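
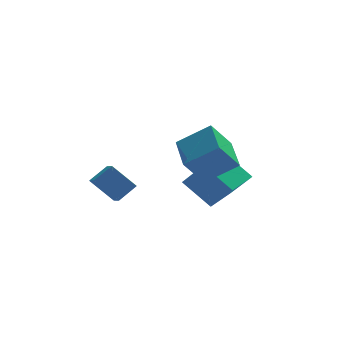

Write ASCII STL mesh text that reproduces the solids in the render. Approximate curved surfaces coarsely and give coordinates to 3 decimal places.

solid 
facet normal -0.661 0.192 0.726
outer loop
vertex -3.694 2.73 -0.136
vertex -3.868 3.531 -0.506
vertex -4.615 2.206 -0.836
endloop
endfacet
facet normal 0.194 -0.891 0.411
outer loop
vertex -3.452 1.869 -2.114
vertex -3.694 2.73 -0.136
vertex -4.615 2.206 -0.836
endloop
endfacet
facet normal -0.661 0.192 0.725
outer loop
vertex -4.615 2.206 -0.836
vertex -3.868 3.531 -0.506
vertex -4.789 3.007 -1.207
endloop
endfacet
facet normal -0.725 -0.413 -0.551
outer loop
vertex -4.789 3.007 -1.207
vertex -3.452 1.869 -2.114
vertex -4.615 2.206 -0.836
endloop
endfacet
facet normal 0.725 0.412 0.551
outer loop
vertex -3.694 2.73 -0.136
vertex -2.705 3.194 -1.784
vertex -3.868 3.531 -0.506
endloop
endfacet
facet normal 0.194 -0.891 0.411
outer loop
vertex -2.531 2.393 -1.413
vertex -3.694 2.73 -0.136
vertex -3.452 1.869 -2.114
endloop
endfacet
facet normal 0.725 0.413 0.551
outer loop
vertex -2.531 2.393 -1.413
vertex -2.705 3.194 -1.784
vertex -3.694 2.73 -0.136
endloop
endfacet
facet normal -0.194 0.891 -0.411
outer loop
vertex -3.868 3.531 -0.506
vertex -2.705 3.194 -1.784
vertex -4.789 3.007 -1.207
endloop
endfacet
facet normal -0.725 -0.412 -0.552
outer loop
vertex -3.626 2.67 -2.484
vertex -3.452 1.869 -2.114
vertex -4.789 3.007 -1.207
endloop
endfacet
facet normal -0.194 0.891 -0.412
outer loop
vertex -4.789 3.007 -1.207
vertex -2.705 3.194 -1.784
vertex -3.626 2.67 -2.484
endloop
endfacet
facet normal 0.661 -0.191 -0.725
outer loop
vertex -3.626 2.67 -2.484
vertex -2.531 2.393 -1.413
vertex -3.452 1.869 -2.114
endloop
endfacet
facet normal 0.661 -0.192 -0.725
outer loop
vertex -2.705 3.194 -1.784
vertex -2.531 2.393 -1.413
vertex -3.626 2.67 -2.484
endloop
endfacet
facet normal -0.626 0.438 0.645
outer loop
vertex 0.685 1.998 -0.017
vertex 1.907 3.55 0.116
vertex -0.244 2.856 -1.501
endloop
endfacet
facet normal -0.617 -0.784 -0.067
outer loop
vertex 1.053 1.95 -2.836
vertex 0.685 1.998 -0.017
vertex -0.244 2.856 -1.501
endloop
endfacet
facet normal -0.626 0.438 0.645
outer loop
vertex -0.244 2.856 -1.501
vertex 1.907 3.55 0.116
vertex 0.978 4.408 -1.368
endloop
endfacet
facet normal -0.476 0.440 -0.761
outer loop
vertex 0.978 4.408 -1.368
vertex 1.053 1.95 -2.836
vertex -0.244 2.856 -1.501
endloop
endfacet
facet normal 0.476 -0.440 0.761
outer loop
vertex 0.685 1.998 -0.017
vertex 3.204 2.644 -1.219
vertex 1.907 3.55 0.116
endloop
endfacet
facet normal -0.617 -0.784 -0.067
outer loop
vertex 1.982 1.092 -1.352
vertex 0.685 1.998 -0.017
vertex 1.053 1.95 -2.836
endloop
endfacet
facet normal 0.476 -0.440 0.761
outer loop
vertex 1.982 1.092 -1.352
vertex 3.204 2.644 -1.219
vertex 0.685 1.998 -0.017
endloop
endfacet
facet normal 0.617 0.784 0.067
outer loop
vertex 1.907 3.55 0.116
vertex 3.204 2.644 -1.219
vertex 0.978 4.408 -1.368
endloop
endfacet
facet normal -0.476 0.440 -0.761
outer loop
vertex 2.275 3.502 -2.703
vertex 1.053 1.95 -2.836
vertex 0.978 4.408 -1.368
endloop
endfacet
facet normal 0.617 0.784 0.067
outer loop
vertex 0.978 4.408 -1.368
vertex 3.204 2.644 -1.219
vertex 2.275 3.502 -2.703
endloop
endfacet
facet normal 0.626 -0.438 -0.645
outer loop
vertex 2.275 3.502 -2.703
vertex 1.982 1.092 -1.352
vertex 1.053 1.95 -2.836
endloop
endfacet
facet normal 0.626 -0.438 -0.645
outer loop
vertex 3.204 2.644 -1.219
vertex 1.982 1.092 -1.352
vertex 2.275 3.502 -2.703
endloop
endfacet
facet normal -0.575 -0.241 0.782
outer loop
vertex 0.733 -2.779 3.314
vertex 0.641 -0.765 3.866
vertex -0.876 -2.548 2.202
endloop
endfacet
facet normal 0.044 -0.964 -0.264
outer loop
vertex 0.159 -2.115 0.794
vertex 0.733 -2.779 3.314
vertex -0.876 -2.548 2.202
endloop
endfacet
facet normal -0.575 -0.240 0.782
outer loop
vertex -0.876 -2.548 2.202
vertex 0.641 -0.765 3.866
vertex -0.968 -0.534 2.753
endloop
endfacet
facet normal -0.817 0.117 -0.565
outer loop
vertex -0.968 -0.534 2.753
vertex 0.159 -2.115 0.794
vertex -0.876 -2.548 2.202
endloop
endfacet
facet normal 0.817 -0.117 0.564
outer loop
vertex 0.733 -2.779 3.314
vertex 1.676 -0.332 2.458
vertex 0.641 -0.765 3.866
endloop
endfacet
facet normal 0.044 -0.964 -0.264
outer loop
vertex 1.768 -2.346 1.907
vertex 0.733 -2.779 3.314
vertex 0.159 -2.115 0.794
endloop
endfacet
facet normal 0.817 -0.117 0.565
outer loop
vertex 1.768 -2.346 1.907
vertex 1.676 -0.332 2.458
vertex 0.733 -2.779 3.314
endloop
endfacet
facet normal -0.044 0.964 0.264
outer loop
vertex 0.641 -0.765 3.866
vertex 1.676 -0.332 2.458
vertex -0.968 -0.534 2.753
endloop
endfacet
facet normal -0.817 0.117 -0.565
outer loop
vertex 0.067 -0.101 1.346
vertex 0.159 -2.115 0.794
vertex -0.968 -0.534 2.753
endloop
endfacet
facet normal -0.044 0.964 0.264
outer loop
vertex -0.968 -0.534 2.753
vertex 1.676 -0.332 2.458
vertex 0.067 -0.101 1.346
endloop
endfacet
facet normal 0.575 0.241 -0.782
outer loop
vertex 0.067 -0.101 1.346
vertex 1.768 -2.346 1.907
vertex 0.159 -2.115 0.794
endloop
endfacet
facet normal 0.575 0.240 -0.782
outer loop
vertex 1.676 -0.332 2.458
vertex 1.768 -2.346 1.907
vertex 0.067 -0.101 1.346
endloop
endfacet

endsolid


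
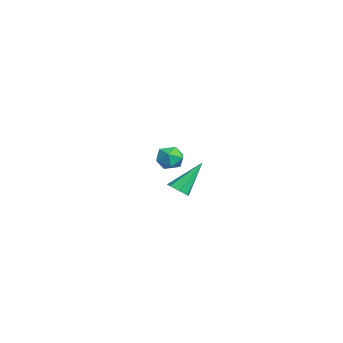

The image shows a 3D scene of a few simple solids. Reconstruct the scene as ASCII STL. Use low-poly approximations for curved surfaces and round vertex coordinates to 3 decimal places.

solid 
facet normal 0.231 -0.602 -0.765
outer loop
vertex 4.255 -4.5 0.145
vertex 3.734 -4.476 -0.031
vertex 4.156 -4.148 -0.162
endloop
endfacet
facet normal 0.855 0.456 0.248
outer loop
vertex 4.255 -4.5 0.145
vertex 4.156 -4.148 -0.162
vertex 3.326 -3.404 1.331
endloop
endfacet
facet normal 0.230 -0.602 -0.765
outer loop
vertex 4.156 -4.148 -0.162
vertex 3.734 -4.476 -0.031
vertex 3.74 -4.043 -0.37
endloop
endfacet
facet normal 0.354 0.901 -0.252
outer loop
vertex 4.156 -4.148 -0.162
vertex 3.74 -4.043 -0.37
vertex 3.326 -3.404 1.331
endloop
endfacet
facet normal 0.229 -0.602 -0.765
outer loop
vertex 3.74 -4.043 -0.37
vertex 3.734 -4.476 -0.031
vertex 3.319 -4.264 -0.322
endloop
endfacet
facet normal -0.460 0.788 -0.408
outer loop
vertex 3.74 -4.043 -0.37
vertex 3.319 -4.264 -0.322
vertex 3.326 -3.404 1.331
endloop
endfacet
facet normal 0.229 -0.602 -0.765
outer loop
vertex 3.319 -4.264 -0.322
vertex 3.734 -4.476 -0.031
vertex 3.211 -4.644 -0.055
endloop
endfacet
facet normal -0.973 0.205 -0.102
outer loop
vertex 3.319 -4.264 -0.322
vertex 3.211 -4.644 -0.055
vertex 3.326 -3.404 1.331
endloop
endfacet
facet normal 0.229 -0.603 -0.764
outer loop
vertex 3.211 -4.644 -0.055
vertex 3.734 -4.476 -0.031
vertex 3.497 -4.898 0.231
endloop
endfacet
facet normal -0.801 -0.412 0.435
outer loop
vertex 3.211 -4.644 -0.055
vertex 3.497 -4.898 0.231
vertex 3.326 -3.404 1.331
endloop
endfacet
facet normal 0.229 -0.603 -0.764
outer loop
vertex 3.497 -4.898 0.231
vertex 3.734 -4.476 -0.031
vertex 3.962 -4.834 0.32
endloop
endfacet
facet normal -0.071 -0.597 0.799
outer loop
vertex 3.497 -4.898 0.231
vertex 3.962 -4.834 0.32
vertex 3.326 -3.404 1.331
endloop
endfacet
facet normal 0.230 -0.602 -0.764
outer loop
vertex 3.962 -4.834 0.32
vertex 3.734 -4.476 -0.031
vertex 4.255 -4.5 0.145
endloop
endfacet
facet normal 0.666 -0.210 0.716
outer loop
vertex 3.962 -4.834 0.32
vertex 4.255 -4.5 0.145
vertex 3.326 -3.404 1.331
endloop
endfacet
facet normal -0.876 0.481 -0.046
outer loop
vertex -2.817 -3.852 -0.877
vertex -2.915 -3.962 -0.156
vertex -2.57 -3.356 -0.392
endloop
endfacet
facet normal -0.422 0.732 -0.534
outer loop
vertex -2.817 -3.852 -0.877
vertex -2.57 -3.356 -0.392
vertex -2.157 -3.541 -0.972
endloop
endfacet
facet normal -0.227 0.190 -0.955
outer loop
vertex -2.817 -3.852 -0.877
vertex -2.157 -3.541 -0.972
vertex -2.246 -4.261 -1.094
endloop
endfacet
facet normal -0.561 -0.398 -0.726
outer loop
vertex -2.817 -3.852 -0.877
vertex -2.246 -4.261 -1.094
vertex -2.714 -4.521 -0.59
endloop
endfacet
facet normal -0.962 -0.218 -0.164
outer loop
vertex -2.817 -3.852 -0.877
vertex -2.714 -4.521 -0.59
vertex -2.915 -3.962 -0.156
endloop
endfacet
facet normal 0.160 0.968 -0.195
outer loop
vertex -2.157 -3.541 -0.972
vertex -2.57 -3.356 -0.392
vertex -1.846 -3.459 -0.31
endloop
endfacet
facet normal -0.574 0.560 0.598
outer loop
vertex -2.57 -3.356 -0.392
vertex -2.915 -3.962 -0.156
vertex -2.314 -3.719 0.194
endloop
endfacet
facet normal -0.713 -0.572 0.406
outer loop
vertex -2.915 -3.962 -0.156
vertex -2.714 -4.521 -0.59
vertex -2.403 -4.439 0.072
endloop
endfacet
facet normal -0.065 -0.861 -0.505
outer loop
vertex -2.714 -4.521 -0.59
vertex -2.246 -4.261 -1.094
vertex -1.99 -4.624 -0.508
endloop
endfacet
facet normal 0.474 0.090 -0.876
outer loop
vertex -2.246 -4.261 -1.094
vertex -2.157 -3.541 -0.972
vertex -1.645 -4.018 -0.744
endloop
endfacet
facet normal 0.561 0.398 0.726
outer loop
vertex -1.743 -4.128 -0.023
vertex -1.846 -3.459 -0.31
vertex -2.314 -3.719 0.194
endloop
endfacet
facet normal 0.227 -0.190 0.955
outer loop
vertex -1.743 -4.128 -0.023
vertex -2.314 -3.719 0.194
vertex -2.403 -4.439 0.072
endloop
endfacet
facet normal 0.422 -0.732 0.534
outer loop
vertex -1.743 -4.128 -0.023
vertex -2.403 -4.439 0.072
vertex -1.99 -4.624 -0.508
endloop
endfacet
facet normal 0.876 -0.481 0.046
outer loop
vertex -1.743 -4.128 -0.023
vertex -1.99 -4.624 -0.508
vertex -1.645 -4.018 -0.744
endloop
endfacet
facet normal 0.962 0.218 0.164
outer loop
vertex -1.743 -4.128 -0.023
vertex -1.645 -4.018 -0.744
vertex -1.846 -3.459 -0.31
endloop
endfacet
facet normal 0.065 0.861 0.505
outer loop
vertex -2.314 -3.719 0.194
vertex -1.846 -3.459 -0.31
vertex -2.57 -3.356 -0.392
endloop
endfacet
facet normal -0.474 -0.090 0.876
outer loop
vertex -2.403 -4.439 0.072
vertex -2.314 -3.719 0.194
vertex -2.915 -3.962 -0.156
endloop
endfacet
facet normal -0.160 -0.968 0.195
outer loop
vertex -1.99 -4.624 -0.508
vertex -2.403 -4.439 0.072
vertex -2.714 -4.521 -0.59
endloop
endfacet
facet normal 0.574 -0.560 -0.598
outer loop
vertex -1.645 -4.018 -0.744
vertex -1.99 -4.624 -0.508
vertex -2.246 -4.261 -1.094
endloop
endfacet
facet normal 0.713 0.572 -0.406
outer loop
vertex -1.846 -3.459 -0.31
vertex -1.645 -4.018 -0.744
vertex -2.157 -3.541 -0.972
endloop
endfacet

endsolid


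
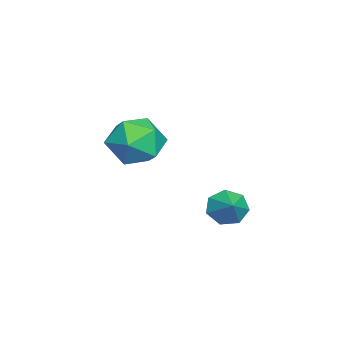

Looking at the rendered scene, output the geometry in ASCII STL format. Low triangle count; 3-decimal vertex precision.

solid 
facet normal -0.801 -0.304 -0.516
outer loop
vertex 0.928 0.317 0.658
vertex 0.488 0.486 1.241
vertex 0.692 0.923 0.667
endloop
endfacet
facet normal 0.829 0.330 -0.452
outer loop
vertex 0.928 0.317 0.658
vertex 0.692 0.923 0.667
vertex 1.352 0.814 1.799
endloop
endfacet
facet normal -0.801 -0.304 -0.516
outer loop
vertex 0.692 0.923 0.667
vertex 0.488 0.486 1.241
vertex 0.302 1.2 1.109
endloop
endfacet
facet normal 0.436 0.884 -0.169
outer loop
vertex 0.692 0.923 0.667
vertex 0.302 1.2 1.109
vertex 1.352 0.814 1.799
endloop
endfacet
facet normal -0.800 -0.304 -0.517
outer loop
vertex 0.302 1.2 1.109
vertex 0.488 0.486 1.241
vertex 0.052 0.939 1.65
endloop
endfacet
facet normal 0.035 0.894 0.447
outer loop
vertex 0.302 1.2 1.109
vertex 0.052 0.939 1.65
vertex 1.352 0.814 1.799
endloop
endfacet
facet normal -0.801 -0.304 -0.516
outer loop
vertex 0.052 0.939 1.65
vertex 0.488 0.486 1.241
vertex 0.13 0.337 1.884
endloop
endfacet
facet normal -0.073 0.353 0.933
outer loop
vertex 0.052 0.939 1.65
vertex 0.13 0.337 1.884
vertex 1.352 0.814 1.799
endloop
endfacet
facet normal -0.801 -0.304 -0.516
outer loop
vertex 0.13 0.337 1.884
vertex 0.488 0.486 1.241
vertex 0.477 -0.153 1.634
endloop
endfacet
facet normal 0.194 -0.333 0.923
outer loop
vertex 0.13 0.337 1.884
vertex 0.477 -0.153 1.634
vertex 1.352 0.814 1.799
endloop
endfacet
facet normal -0.801 -0.303 -0.516
outer loop
vertex 0.477 -0.153 1.634
vertex 0.488 0.486 1.241
vertex 0.832 -0.162 1.088
endloop
endfacet
facet normal 0.635 -0.647 0.423
outer loop
vertex 0.477 -0.153 1.634
vertex 0.832 -0.162 1.088
vertex 1.352 0.814 1.799
endloop
endfacet
facet normal -0.801 -0.303 -0.517
outer loop
vertex 0.832 -0.162 1.088
vertex 0.488 0.486 1.241
vertex 0.928 0.317 0.658
endloop
endfacet
facet normal 0.917 -0.352 -0.187
outer loop
vertex 0.832 -0.162 1.088
vertex 0.928 0.317 0.658
vertex 1.352 0.814 1.799
endloop
endfacet
facet normal -0.856 0.488 0.172
outer loop
vertex -3.756 -2.369 2.223
vertex -4.379 -3.376 1.978
vertex -4.021 -3.147 3.11
endloop
endfacet
facet normal -0.326 0.757 0.567
outer loop
vertex -3.756 -2.369 2.223
vertex -4.021 -3.147 3.11
vertex -2.925 -2.638 3.06
endloop
endfacet
facet normal 0.191 0.974 0.123
outer loop
vertex -3.756 -2.369 2.223
vertex -2.925 -2.638 3.06
vertex -2.606 -2.553 1.896
endloop
endfacet
facet normal -0.021 0.838 -0.545
outer loop
vertex -3.756 -2.369 2.223
vertex -2.606 -2.553 1.896
vertex -3.505 -3.009 1.228
endloop
endfacet
facet normal -0.668 0.538 -0.515
outer loop
vertex -3.756 -2.369 2.223
vertex -3.505 -3.009 1.228
vertex -4.379 -3.376 1.978
endloop
endfacet
facet normal -0.063 0.231 0.971
outer loop
vertex -2.925 -2.638 3.06
vertex -4.021 -3.147 3.11
vertex -3.035 -3.811 3.332
endloop
endfacet
facet normal -0.921 -0.204 0.332
outer loop
vertex -4.021 -3.147 3.11
vertex -4.379 -3.376 1.978
vertex -3.934 -4.267 2.664
endloop
endfacet
facet normal -0.616 -0.123 -0.778
outer loop
vertex -4.379 -3.376 1.978
vertex -3.505 -3.009 1.228
vertex -3.615 -4.182 1.5
endloop
endfacet
facet normal 0.430 0.363 -0.827
outer loop
vertex -3.505 -3.009 1.228
vertex -2.606 -2.553 1.896
vertex -2.519 -3.673 1.45
endloop
endfacet
facet normal 0.773 0.582 0.254
outer loop
vertex -2.606 -2.553 1.896
vertex -2.925 -2.638 3.06
vertex -2.161 -3.444 2.582
endloop
endfacet
facet normal 0.021 -0.838 0.545
outer loop
vertex -2.784 -4.451 2.337
vertex -3.035 -3.811 3.332
vertex -3.934 -4.267 2.664
endloop
endfacet
facet normal -0.191 -0.974 -0.123
outer loop
vertex -2.784 -4.451 2.337
vertex -3.934 -4.267 2.664
vertex -3.615 -4.182 1.5
endloop
endfacet
facet normal 0.326 -0.757 -0.567
outer loop
vertex -2.784 -4.451 2.337
vertex -3.615 -4.182 1.5
vertex -2.519 -3.673 1.45
endloop
endfacet
facet normal 0.856 -0.488 -0.172
outer loop
vertex -2.784 -4.451 2.337
vertex -2.519 -3.673 1.45
vertex -2.161 -3.444 2.582
endloop
endfacet
facet normal 0.668 -0.538 0.515
outer loop
vertex -2.784 -4.451 2.337
vertex -2.161 -3.444 2.582
vertex -3.035 -3.811 3.332
endloop
endfacet
facet normal -0.430 -0.363 0.827
outer loop
vertex -3.934 -4.267 2.664
vertex -3.035 -3.811 3.332
vertex -4.021 -3.147 3.11
endloop
endfacet
facet normal -0.773 -0.582 -0.254
outer loop
vertex -3.615 -4.182 1.5
vertex -3.934 -4.267 2.664
vertex -4.379 -3.376 1.978
endloop
endfacet
facet normal 0.063 -0.231 -0.971
outer loop
vertex -2.519 -3.673 1.45
vertex -3.615 -4.182 1.5
vertex -3.505 -3.009 1.228
endloop
endfacet
facet normal 0.921 0.204 -0.332
outer loop
vertex -2.161 -3.444 2.582
vertex -2.519 -3.673 1.45
vertex -2.606 -2.553 1.896
endloop
endfacet
facet normal 0.616 0.123 0.778
outer loop
vertex -3.035 -3.811 3.332
vertex -2.161 -3.444 2.582
vertex -2.925 -2.638 3.06
endloop
endfacet

endsolid


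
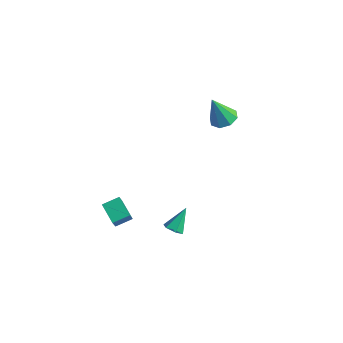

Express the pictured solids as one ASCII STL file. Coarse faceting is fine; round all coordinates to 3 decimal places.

solid 
facet normal -0.837 0.300 0.457
outer loop
vertex -2.765 -4.357 -3.169
vertex -2.253 -3.444 -2.831
vertex -3.202 -3.642 -4.438
endloop
endfacet
facet normal -0.465 -0.830 -0.307
outer loop
vertex -2.047 -4.056 -5.069
vertex -2.765 -4.357 -3.169
vertex -3.202 -3.642 -4.438
endloop
endfacet
facet normal -0.837 0.300 0.457
outer loop
vertex -3.202 -3.642 -4.438
vertex -2.253 -3.444 -2.831
vertex -2.69 -2.729 -4.1
endloop
endfacet
facet normal -0.287 0.470 -0.835
outer loop
vertex -2.69 -2.729 -4.1
vertex -2.047 -4.056 -5.069
vertex -3.202 -3.642 -4.438
endloop
endfacet
facet normal 0.287 -0.470 0.835
outer loop
vertex -2.765 -4.357 -3.169
vertex -1.098 -3.858 -3.462
vertex -2.253 -3.444 -2.831
endloop
endfacet
facet normal -0.465 -0.830 -0.307
outer loop
vertex -1.61 -4.771 -3.8
vertex -2.765 -4.357 -3.169
vertex -2.047 -4.056 -5.069
endloop
endfacet
facet normal 0.287 -0.470 0.835
outer loop
vertex -1.61 -4.771 -3.8
vertex -1.098 -3.858 -3.462
vertex -2.765 -4.357 -3.169
endloop
endfacet
facet normal 0.465 0.830 0.307
outer loop
vertex -2.253 -3.444 -2.831
vertex -1.098 -3.858 -3.462
vertex -2.69 -2.729 -4.1
endloop
endfacet
facet normal -0.287 0.470 -0.835
outer loop
vertex -1.535 -3.143 -4.731
vertex -2.047 -4.056 -5.069
vertex -2.69 -2.729 -4.1
endloop
endfacet
facet normal 0.465 0.830 0.307
outer loop
vertex -2.69 -2.729 -4.1
vertex -1.098 -3.858 -3.462
vertex -1.535 -3.143 -4.731
endloop
endfacet
facet normal 0.837 -0.300 -0.457
outer loop
vertex -1.535 -3.143 -4.731
vertex -1.61 -4.771 -3.8
vertex -2.047 -4.056 -5.069
endloop
endfacet
facet normal 0.837 -0.300 -0.457
outer loop
vertex -1.098 -3.858 -3.462
vertex -1.61 -4.771 -3.8
vertex -1.535 -3.143 -4.731
endloop
endfacet
facet normal -0.019 -0.685 -0.728
outer loop
vertex 3.008 -4.719 -1.451
vertex 2.565 -4.397 -1.742
vertex 3.162 -4.284 -1.864
endloop
endfacet
facet normal 0.922 0.038 0.384
outer loop
vertex 3.008 -4.719 -1.451
vertex 3.162 -4.284 -1.864
vertex 2.595 -3.323 -0.598
endloop
endfacet
facet normal -0.019 -0.685 -0.728
outer loop
vertex 3.162 -4.284 -1.864
vertex 2.565 -4.397 -1.742
vertex 2.72 -3.962 -2.155
endloop
endfacet
facet normal 0.669 0.705 -0.236
outer loop
vertex 3.162 -4.284 -1.864
vertex 2.72 -3.962 -2.155
vertex 2.595 -3.323 -0.598
endloop
endfacet
facet normal -0.019 -0.685 -0.728
outer loop
vertex 2.72 -3.962 -2.155
vertex 2.565 -4.397 -1.742
vertex 2.123 -4.075 -2.033
endloop
endfacet
facet normal -0.247 0.889 -0.385
outer loop
vertex 2.72 -3.962 -2.155
vertex 2.123 -4.075 -2.033
vertex 2.595 -3.323 -0.598
endloop
endfacet
facet normal -0.018 -0.684 -0.729
outer loop
vertex 2.123 -4.075 -2.033
vertex 2.565 -4.397 -1.742
vertex 1.968 -4.511 -1.62
endloop
endfacet
facet normal -0.910 0.406 0.087
outer loop
vertex 2.123 -4.075 -2.033
vertex 1.968 -4.511 -1.62
vertex 2.595 -3.323 -0.598
endloop
endfacet
facet normal -0.018 -0.684 -0.729
outer loop
vertex 1.968 -4.511 -1.62
vertex 2.565 -4.397 -1.742
vertex 2.411 -4.833 -1.329
endloop
endfacet
facet normal -0.656 -0.263 0.708
outer loop
vertex 1.968 -4.511 -1.62
vertex 2.411 -4.833 -1.329
vertex 2.595 -3.323 -0.598
endloop
endfacet
facet normal -0.018 -0.684 -0.729
outer loop
vertex 2.411 -4.833 -1.329
vertex 2.565 -4.397 -1.742
vertex 3.008 -4.719 -1.451
endloop
endfacet
facet normal 0.260 -0.446 0.856
outer loop
vertex 2.411 -4.833 -1.329
vertex 3.008 -4.719 -1.451
vertex 2.595 -3.323 -0.598
endloop
endfacet
facet normal 0.248 0.265 -0.932
outer loop
vertex 1.747 2.197 2.913
vertex 0.986 1.913 2.63
vertex 1.284 2.665 2.923
endloop
endfacet
facet normal 0.520 0.500 0.692
outer loop
vertex 1.747 2.197 2.913
vertex 1.284 2.665 2.923
vertex 0.514 1.407 4.41
endloop
endfacet
facet normal 0.247 0.265 -0.932
outer loop
vertex 1.284 2.665 2.923
vertex 0.986 1.913 2.63
vertex 0.647 2.693 2.762
endloop
endfacet
facet normal -0.118 0.787 0.605
outer loop
vertex 1.284 2.665 2.923
vertex 0.647 2.693 2.762
vertex 0.514 1.407 4.41
endloop
endfacet
facet normal 0.248 0.265 -0.932
outer loop
vertex 0.647 2.693 2.762
vertex 0.986 1.913 2.63
vertex 0.208 2.264 2.523
endloop
endfacet
facet normal -0.744 0.554 0.372
outer loop
vertex 0.647 2.693 2.762
vertex 0.208 2.264 2.523
vertex 0.514 1.407 4.41
endloop
endfacet
facet normal 0.248 0.265 -0.932
outer loop
vertex 0.208 2.264 2.523
vertex 0.986 1.913 2.63
vertex 0.225 1.63 2.347
endloop
endfacet
facet normal -0.989 -0.063 0.132
outer loop
vertex 0.208 2.264 2.523
vertex 0.225 1.63 2.347
vertex 0.514 1.407 4.41
endloop
endfacet
facet normal 0.248 0.265 -0.932
outer loop
vertex 0.225 1.63 2.347
vertex 0.986 1.913 2.63
vertex 0.688 1.162 2.337
endloop
endfacet
facet normal -0.710 -0.703 0.023
outer loop
vertex 0.225 1.63 2.347
vertex 0.688 1.162 2.337
vertex 0.514 1.407 4.41
endloop
endfacet
facet normal 0.247 0.266 -0.932
outer loop
vertex 0.688 1.162 2.337
vertex 0.986 1.913 2.63
vertex 1.326 1.134 2.498
endloop
endfacet
facet normal -0.072 -0.991 0.111
outer loop
vertex 0.688 1.162 2.337
vertex 1.326 1.134 2.498
vertex 0.514 1.407 4.41
endloop
endfacet
facet normal 0.248 0.266 -0.932
outer loop
vertex 1.326 1.134 2.498
vertex 0.986 1.913 2.63
vertex 1.764 1.563 2.737
endloop
endfacet
facet normal 0.555 -0.758 0.344
outer loop
vertex 1.326 1.134 2.498
vertex 1.764 1.563 2.737
vertex 0.514 1.407 4.41
endloop
endfacet
facet normal 0.248 0.265 -0.932
outer loop
vertex 1.764 1.563 2.737
vertex 0.986 1.913 2.63
vertex 1.747 2.197 2.913
endloop
endfacet
facet normal 0.799 -0.141 0.584
outer loop
vertex 1.764 1.563 2.737
vertex 1.747 2.197 2.913
vertex 0.514 1.407 4.41
endloop
endfacet

endsolid


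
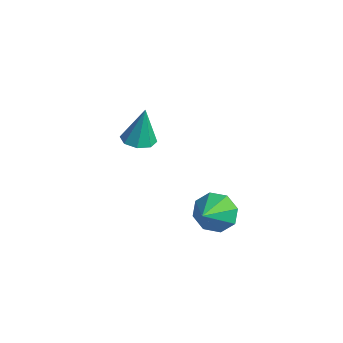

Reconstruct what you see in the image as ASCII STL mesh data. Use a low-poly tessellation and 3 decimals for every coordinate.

solid 
facet normal -0.596 0.680 -0.428
outer loop
vertex 2.311 0.166 -2.047
vertex 1.695 0.176 -1.172
vertex 2.554 0.724 -1.499
endloop
endfacet
facet normal 0.952 -0.156 -0.263
outer loop
vertex 2.311 0.166 -2.047
vertex 2.554 0.724 -1.499
vertex 2.565 -0.816 -0.548
endloop
endfacet
facet normal -0.596 0.679 -0.428
outer loop
vertex 2.554 0.724 -1.499
vertex 1.695 0.176 -1.172
vertex 2.293 0.961 -0.759
endloop
endfacet
facet normal 0.945 0.177 0.276
outer loop
vertex 2.554 0.724 -1.499
vertex 2.293 0.961 -0.759
vertex 2.565 -0.816 -0.548
endloop
endfacet
facet normal -0.596 0.679 -0.428
outer loop
vertex 2.293 0.961 -0.759
vertex 1.695 0.176 -1.172
vertex 1.682 0.738 -0.262
endloop
endfacet
facet normal 0.579 0.183 0.794
outer loop
vertex 2.293 0.961 -0.759
vertex 1.682 0.738 -0.262
vertex 2.565 -0.816 -0.548
endloop
endfacet
facet normal -0.596 0.679 -0.428
outer loop
vertex 1.682 0.738 -0.262
vertex 1.695 0.176 -1.172
vertex 1.079 0.186 -0.298
endloop
endfacet
facet normal 0.071 -0.142 0.987
outer loop
vertex 1.682 0.738 -0.262
vertex 1.079 0.186 -0.298
vertex 2.565 -0.816 -0.548
endloop
endfacet
facet normal -0.596 0.680 -0.428
outer loop
vertex 1.079 0.186 -0.298
vertex 1.695 0.176 -1.172
vertex 0.836 -0.372 -0.846
endloop
endfacet
facet normal -0.284 -0.606 0.743
outer loop
vertex 1.079 0.186 -0.298
vertex 0.836 -0.372 -0.846
vertex 2.565 -0.816 -0.548
endloop
endfacet
facet normal -0.596 0.680 -0.428
outer loop
vertex 0.836 -0.372 -0.846
vertex 1.695 0.176 -1.172
vertex 1.096 -0.609 -1.585
endloop
endfacet
facet normal -0.276 -0.939 0.204
outer loop
vertex 0.836 -0.372 -0.846
vertex 1.096 -0.609 -1.585
vertex 2.565 -0.816 -0.548
endloop
endfacet
facet normal -0.596 0.680 -0.427
outer loop
vertex 1.096 -0.609 -1.585
vertex 1.695 0.176 -1.172
vertex 1.707 -0.386 -2.083
endloop
endfacet
facet normal 0.089 -0.945 -0.314
outer loop
vertex 1.096 -0.609 -1.585
vertex 1.707 -0.386 -2.083
vertex 2.565 -0.816 -0.548
endloop
endfacet
facet normal -0.596 0.680 -0.427
outer loop
vertex 1.707 -0.386 -2.083
vertex 1.695 0.176 -1.172
vertex 2.311 0.166 -2.047
endloop
endfacet
facet normal 0.597 -0.621 -0.508
outer loop
vertex 1.707 -0.386 -2.083
vertex 2.311 0.166 -2.047
vertex 2.565 -0.816 -0.548
endloop
endfacet
facet normal -0.110 -0.126 -0.986
outer loop
vertex -3.174 -0.8 0.266
vertex -3.971 -1.068 0.389
vertex -3.606 -0.313 0.252
endloop
endfacet
facet normal 0.730 0.653 0.201
outer loop
vertex -3.174 -0.8 0.266
vertex -3.606 -0.313 0.252
vertex -3.749 -0.812 2.391
endloop
endfacet
facet normal -0.109 -0.126 -0.986
outer loop
vertex -3.606 -0.313 0.252
vertex -3.971 -1.068 0.389
vertex -4.251 -0.269 0.318
endloop
endfacet
facet normal 0.090 0.969 0.232
outer loop
vertex -3.606 -0.313 0.252
vertex -4.251 -0.269 0.318
vertex -3.749 -0.812 2.391
endloop
endfacet
facet normal -0.110 -0.126 -0.986
outer loop
vertex -4.251 -0.269 0.318
vertex -3.971 -1.068 0.389
vertex -4.733 -0.693 0.426
endloop
endfacet
facet normal -0.579 0.743 0.335
outer loop
vertex -4.251 -0.269 0.318
vertex -4.733 -0.693 0.426
vertex -3.749 -0.812 2.391
endloop
endfacet
facet normal -0.110 -0.126 -0.986
outer loop
vertex -4.733 -0.693 0.426
vertex -3.971 -1.068 0.389
vertex -4.768 -1.337 0.512
endloop
endfacet
facet normal -0.886 0.108 0.450
outer loop
vertex -4.733 -0.693 0.426
vertex -4.768 -1.337 0.512
vertex -3.749 -0.812 2.391
endloop
endfacet
facet normal -0.109 -0.127 -0.986
outer loop
vertex -4.768 -1.337 0.512
vertex -3.971 -1.068 0.389
vertex -4.336 -1.823 0.527
endloop
endfacet
facet normal -0.651 -0.563 0.510
outer loop
vertex -4.768 -1.337 0.512
vertex -4.336 -1.823 0.527
vertex -3.749 -0.812 2.391
endloop
endfacet
facet normal -0.110 -0.127 -0.986
outer loop
vertex -4.336 -1.823 0.527
vertex -3.971 -1.068 0.389
vertex -3.691 -1.868 0.461
endloop
endfacet
facet normal -0.012 -0.877 0.480
outer loop
vertex -4.336 -1.823 0.527
vertex -3.691 -1.868 0.461
vertex -3.749 -0.812 2.391
endloop
endfacet
facet normal -0.109 -0.127 -0.986
outer loop
vertex -3.691 -1.868 0.461
vertex -3.971 -1.068 0.389
vertex -3.209 -1.444 0.353
endloop
endfacet
facet normal 0.658 -0.652 0.377
outer loop
vertex -3.691 -1.868 0.461
vertex -3.209 -1.444 0.353
vertex -3.749 -0.812 2.391
endloop
endfacet
facet normal -0.109 -0.127 -0.986
outer loop
vertex -3.209 -1.444 0.353
vertex -3.971 -1.068 0.389
vertex -3.174 -0.8 0.266
endloop
endfacet
facet normal 0.965 -0.017 0.261
outer loop
vertex -3.209 -1.444 0.353
vertex -3.174 -0.8 0.266
vertex -3.749 -0.812 2.391
endloop
endfacet

endsolid


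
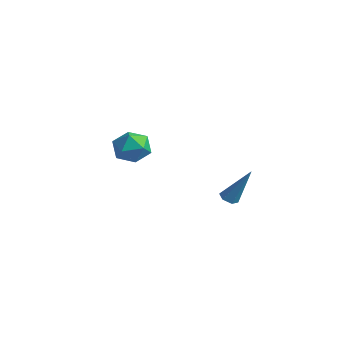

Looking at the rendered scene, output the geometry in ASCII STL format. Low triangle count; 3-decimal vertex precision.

solid 
facet normal -0.384 -0.303 -0.872
outer loop
vertex 3.494 -0.969 -0.771
vertex 3.164 -1.267 -0.522
vertex 3.039 -0.786 -0.634
endloop
endfacet
facet normal 0.304 0.925 -0.226
outer loop
vertex 3.494 -0.969 -0.771
vertex 3.039 -0.786 -0.634
vertex 3.996 -0.613 1.362
endloop
endfacet
facet normal -0.386 -0.303 -0.871
outer loop
vertex 3.039 -0.786 -0.634
vertex 3.164 -1.267 -0.522
vertex 2.709 -1.084 -0.384
endloop
endfacet
facet normal -0.567 0.798 0.203
outer loop
vertex 3.039 -0.786 -0.634
vertex 2.709 -1.084 -0.384
vertex 3.996 -0.613 1.362
endloop
endfacet
facet normal -0.386 -0.303 -0.871
outer loop
vertex 2.709 -1.084 -0.384
vertex 3.164 -1.267 -0.522
vertex 2.834 -1.565 -0.272
endloop
endfacet
facet normal -0.795 -0.066 0.604
outer loop
vertex 2.709 -1.084 -0.384
vertex 2.834 -1.565 -0.272
vertex 3.996 -0.613 1.362
endloop
endfacet
facet normal -0.387 -0.303 -0.871
outer loop
vertex 2.834 -1.565 -0.272
vertex 3.164 -1.267 -0.522
vertex 3.289 -1.749 -0.41
endloop
endfacet
facet normal -0.151 -0.804 0.575
outer loop
vertex 2.834 -1.565 -0.272
vertex 3.289 -1.749 -0.41
vertex 3.996 -0.613 1.362
endloop
endfacet
facet normal -0.384 -0.302 -0.872
outer loop
vertex 3.289 -1.749 -0.41
vertex 3.164 -1.267 -0.522
vertex 3.62 -1.451 -0.659
endloop
endfacet
facet normal 0.721 -0.678 0.147
outer loop
vertex 3.289 -1.749 -0.41
vertex 3.62 -1.451 -0.659
vertex 3.996 -0.613 1.362
endloop
endfacet
facet normal -0.384 -0.303 -0.872
outer loop
vertex 3.62 -1.451 -0.659
vertex 3.164 -1.267 -0.522
vertex 3.494 -0.969 -0.771
endloop
endfacet
facet normal 0.948 0.189 -0.255
outer loop
vertex 3.62 -1.451 -0.659
vertex 3.494 -0.969 -0.771
vertex 3.996 -0.613 1.362
endloop
endfacet
facet normal -0.327 0.797 0.507
outer loop
vertex -3.428 -1.368 0.728
vertex -3.688 -2.0 1.554
vertex -2.71 -1.564 1.5
endloop
endfacet
facet normal 0.200 0.978 0.062
outer loop
vertex -3.428 -1.368 0.728
vertex -2.71 -1.564 1.5
vertex -2.405 -1.561 0.472
endloop
endfacet
facet normal 0.001 0.800 -0.600
outer loop
vertex -3.428 -1.368 0.728
vertex -2.405 -1.561 0.472
vertex -3.194 -1.996 -0.109
endloop
endfacet
facet normal -0.649 0.510 -0.564
outer loop
vertex -3.428 -1.368 0.728
vertex -3.194 -1.996 -0.109
vertex -3.988 -2.267 0.56
endloop
endfacet
facet normal -0.853 0.509 0.121
outer loop
vertex -3.428 -1.368 0.728
vertex -3.988 -2.267 0.56
vertex -3.688 -2.0 1.554
endloop
endfacet
facet normal 0.774 0.589 0.231
outer loop
vertex -2.405 -1.561 0.472
vertex -2.71 -1.564 1.5
vertex -2.032 -2.313 1.14
endloop
endfacet
facet normal -0.080 0.297 0.951
outer loop
vertex -2.71 -1.564 1.5
vertex -3.688 -2.0 1.554
vertex -2.826 -2.584 1.809
endloop
endfacet
facet normal -0.930 -0.171 0.327
outer loop
vertex -3.688 -2.0 1.554
vertex -3.988 -2.267 0.56
vertex -3.615 -3.019 1.228
endloop
endfacet
facet normal -0.601 -0.168 -0.781
outer loop
vertex -3.988 -2.267 0.56
vertex -3.194 -1.996 -0.109
vertex -3.31 -3.016 0.2
endloop
endfacet
facet normal 0.452 0.301 -0.840
outer loop
vertex -3.194 -1.996 -0.109
vertex -2.405 -1.561 0.472
vertex -2.332 -2.58 0.146
endloop
endfacet
facet normal 0.649 -0.510 0.564
outer loop
vertex -2.592 -3.212 0.972
vertex -2.032 -2.313 1.14
vertex -2.826 -2.584 1.809
endloop
endfacet
facet normal -0.001 -0.800 0.600
outer loop
vertex -2.592 -3.212 0.972
vertex -2.826 -2.584 1.809
vertex -3.615 -3.019 1.228
endloop
endfacet
facet normal -0.200 -0.978 -0.062
outer loop
vertex -2.592 -3.212 0.972
vertex -3.615 -3.019 1.228
vertex -3.31 -3.016 0.2
endloop
endfacet
facet normal 0.327 -0.797 -0.507
outer loop
vertex -2.592 -3.212 0.972
vertex -3.31 -3.016 0.2
vertex -2.332 -2.58 0.146
endloop
endfacet
facet normal 0.853 -0.509 -0.121
outer loop
vertex -2.592 -3.212 0.972
vertex -2.332 -2.58 0.146
vertex -2.032 -2.313 1.14
endloop
endfacet
facet normal 0.601 0.168 0.781
outer loop
vertex -2.826 -2.584 1.809
vertex -2.032 -2.313 1.14
vertex -2.71 -1.564 1.5
endloop
endfacet
facet normal -0.452 -0.301 0.840
outer loop
vertex -3.615 -3.019 1.228
vertex -2.826 -2.584 1.809
vertex -3.688 -2.0 1.554
endloop
endfacet
facet normal -0.774 -0.589 -0.231
outer loop
vertex -3.31 -3.016 0.2
vertex -3.615 -3.019 1.228
vertex -3.988 -2.267 0.56
endloop
endfacet
facet normal 0.080 -0.297 -0.951
outer loop
vertex -2.332 -2.58 0.146
vertex -3.31 -3.016 0.2
vertex -3.194 -1.996 -0.109
endloop
endfacet
facet normal 0.930 0.171 -0.327
outer loop
vertex -2.032 -2.313 1.14
vertex -2.332 -2.58 0.146
vertex -2.405 -1.561 0.472
endloop
endfacet

endsolid


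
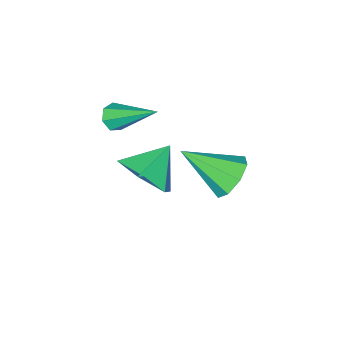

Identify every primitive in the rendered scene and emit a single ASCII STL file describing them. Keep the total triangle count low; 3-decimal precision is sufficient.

solid 
facet normal 0.790 0.026 -0.613
outer loop
vertex 2.234 -1.667 0.554
vertex 1.633 -2.112 -0.239
vertex 1.68 -1.028 -0.133
endloop
endfacet
facet normal -0.157 0.657 0.738
outer loop
vertex 2.234 -1.667 0.554
vertex 1.68 -1.028 -0.133
vertex 0.527 -2.148 0.619
endloop
endfacet
facet normal 0.790 0.026 -0.613
outer loop
vertex 1.68 -1.028 -0.133
vertex 1.633 -2.112 -0.239
vertex 1.079 -1.473 -0.926
endloop
endfacet
facet normal -0.664 0.742 0.087
outer loop
vertex 1.68 -1.028 -0.133
vertex 1.079 -1.473 -0.926
vertex 0.527 -2.148 0.619
endloop
endfacet
facet normal 0.790 0.026 -0.613
outer loop
vertex 1.079 -1.473 -0.926
vertex 1.633 -2.112 -0.239
vertex 1.032 -2.557 -1.032
endloop
endfacet
facet normal -0.949 0.071 -0.308
outer loop
vertex 1.079 -1.473 -0.926
vertex 1.032 -2.557 -1.032
vertex 0.527 -2.148 0.619
endloop
endfacet
facet normal 0.790 0.026 -0.613
outer loop
vertex 1.032 -2.557 -1.032
vertex 1.633 -2.112 -0.239
vertex 1.586 -3.196 -0.345
endloop
endfacet
facet normal -0.726 -0.686 -0.052
outer loop
vertex 1.032 -2.557 -1.032
vertex 1.586 -3.196 -0.345
vertex 0.527 -2.148 0.619
endloop
endfacet
facet normal 0.790 0.026 -0.612
outer loop
vertex 1.586 -3.196 -0.345
vertex 1.633 -2.112 -0.239
vertex 2.187 -2.751 0.449
endloop
endfacet
facet normal -0.219 -0.771 0.598
outer loop
vertex 1.586 -3.196 -0.345
vertex 2.187 -2.751 0.449
vertex 0.527 -2.148 0.619
endloop
endfacet
facet normal 0.790 0.025 -0.613
outer loop
vertex 2.187 -2.751 0.449
vertex 1.633 -2.112 -0.239
vertex 2.234 -1.667 0.554
endloop
endfacet
facet normal 0.066 -0.099 0.993
outer loop
vertex 2.187 -2.751 0.449
vertex 2.234 -1.667 0.554
vertex 0.527 -2.148 0.619
endloop
endfacet
facet normal 0.246 -0.768 -0.591
outer loop
vertex 2.631 -2.477 2.616
vertex 2.243 -2.757 2.818
vertex 2.234 -2.442 2.405
endloop
endfacet
facet normal 0.337 0.796 -0.503
outer loop
vertex 2.631 -2.477 2.616
vertex 2.234 -2.442 2.405
vertex 1.757 -1.243 3.982
endloop
endfacet
facet normal 0.246 -0.768 -0.591
outer loop
vertex 2.234 -2.442 2.405
vertex 2.243 -2.757 2.818
vertex 1.844 -2.644 2.505
endloop
endfacet
facet normal -0.481 0.622 -0.618
outer loop
vertex 2.234 -2.442 2.405
vertex 1.844 -2.644 2.505
vertex 1.757 -1.243 3.982
endloop
endfacet
facet normal 0.247 -0.767 -0.592
outer loop
vertex 1.844 -2.644 2.505
vertex 2.243 -2.757 2.818
vertex 1.754 -2.932 2.841
endloop
endfacet
facet normal -0.980 0.113 -0.165
outer loop
vertex 1.844 -2.644 2.505
vertex 1.754 -2.932 2.841
vertex 1.757 -1.243 3.982
endloop
endfacet
facet normal 0.247 -0.769 -0.589
outer loop
vertex 1.754 -2.932 2.841
vertex 2.243 -2.757 2.818
vertex 2.032 -3.087 3.16
endloop
endfacet
facet normal -0.784 -0.346 0.515
outer loop
vertex 1.754 -2.932 2.841
vertex 2.032 -3.087 3.16
vertex 1.757 -1.243 3.982
endloop
endfacet
facet normal 0.247 -0.769 -0.590
outer loop
vertex 2.032 -3.087 3.16
vertex 2.243 -2.757 2.818
vertex 2.47 -2.994 3.222
endloop
endfacet
facet normal -0.041 -0.412 0.910
outer loop
vertex 2.032 -3.087 3.16
vertex 2.47 -2.994 3.222
vertex 1.757 -1.243 3.982
endloop
endfacet
facet normal 0.248 -0.768 -0.590
outer loop
vertex 2.47 -2.994 3.222
vertex 2.243 -2.757 2.818
vertex 2.736 -2.722 2.98
endloop
endfacet
facet normal 0.691 -0.032 0.723
outer loop
vertex 2.47 -2.994 3.222
vertex 2.736 -2.722 2.98
vertex 1.757 -1.243 3.982
endloop
endfacet
facet normal 0.248 -0.769 -0.589
outer loop
vertex 2.736 -2.722 2.98
vertex 2.243 -2.757 2.818
vertex 2.631 -2.477 2.616
endloop
endfacet
facet normal 0.858 0.505 0.093
outer loop
vertex 2.736 -2.722 2.98
vertex 2.631 -2.477 2.616
vertex 1.757 -1.243 3.982
endloop
endfacet
facet normal -0.528 0.647 -0.550
outer loop
vertex 1.354 1.006 1.565
vertex 1.028 1.321 2.248
vertex 1.694 1.48 1.796
endloop
endfacet
facet normal 0.805 -0.340 -0.487
outer loop
vertex 1.354 1.006 1.565
vertex 1.694 1.48 1.796
vertex 2.012 0.119 3.272
endloop
endfacet
facet normal -0.528 0.646 -0.551
outer loop
vertex 1.694 1.48 1.796
vertex 1.028 1.321 2.248
vertex 1.643 1.862 2.292
endloop
endfacet
facet normal 0.982 0.185 -0.041
outer loop
vertex 1.694 1.48 1.796
vertex 1.643 1.862 2.292
vertex 2.012 0.119 3.272
endloop
endfacet
facet normal -0.529 0.646 -0.550
outer loop
vertex 1.643 1.862 2.292
vertex 1.028 1.321 2.248
vertex 1.233 1.926 2.762
endloop
endfacet
facet normal 0.700 0.457 0.549
outer loop
vertex 1.643 1.862 2.292
vertex 1.233 1.926 2.762
vertex 2.012 0.119 3.272
endloop
endfacet
facet normal -0.530 0.646 -0.549
outer loop
vertex 1.233 1.926 2.762
vertex 1.028 1.321 2.248
vertex 0.703 1.636 2.932
endloop
endfacet
facet normal 0.126 0.320 0.939
outer loop
vertex 1.233 1.926 2.762
vertex 0.703 1.636 2.932
vertex 2.012 0.119 3.272
endloop
endfacet
facet normal -0.528 0.648 -0.549
outer loop
vertex 0.703 1.636 2.932
vertex 1.028 1.321 2.248
vertex 0.363 1.162 2.7
endloop
endfacet
facet normal -0.407 -0.149 0.901
outer loop
vertex 0.703 1.636 2.932
vertex 0.363 1.162 2.7
vertex 2.012 0.119 3.272
endloop
endfacet
facet normal -0.528 0.647 -0.550
outer loop
vertex 0.363 1.162 2.7
vertex 1.028 1.321 2.248
vertex 0.413 0.781 2.204
endloop
endfacet
facet normal -0.583 -0.672 0.457
outer loop
vertex 0.363 1.162 2.7
vertex 0.413 0.781 2.204
vertex 2.012 0.119 3.272
endloop
endfacet
facet normal -0.528 0.646 -0.551
outer loop
vertex 0.413 0.781 2.204
vertex 1.028 1.321 2.248
vertex 0.824 0.716 1.734
endloop
endfacet
facet normal -0.302 -0.944 -0.133
outer loop
vertex 0.413 0.781 2.204
vertex 0.824 0.716 1.734
vertex 2.012 0.119 3.272
endloop
endfacet
facet normal -0.529 0.646 -0.550
outer loop
vertex 0.824 0.716 1.734
vertex 1.028 1.321 2.248
vertex 1.354 1.006 1.565
endloop
endfacet
facet normal 0.274 -0.806 -0.524
outer loop
vertex 0.824 0.716 1.734
vertex 1.354 1.006 1.565
vertex 2.012 0.119 3.272
endloop
endfacet

endsolid


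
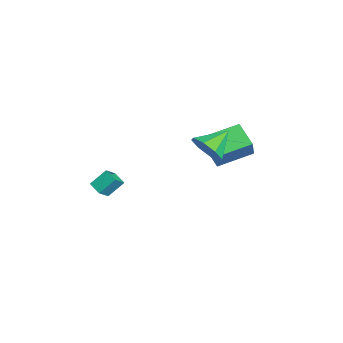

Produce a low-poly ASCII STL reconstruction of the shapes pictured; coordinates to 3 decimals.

solid 
facet normal 0.475 -0.726 -0.496
outer loop
vertex 1.527 1.245 2.449
vertex 0.702 0.962 2.073
vertex 1.379 1.578 1.82
endloop
endfacet
facet normal 0.494 0.811 0.313
outer loop
vertex 1.527 1.245 2.449
vertex 1.379 1.578 1.82
vertex -0.002 2.038 2.807
endloop
endfacet
facet normal 0.476 -0.727 -0.496
outer loop
vertex 1.379 1.578 1.82
vertex 0.702 0.962 2.073
vertex 0.835 1.55 1.339
endloop
endfacet
facet normal 0.155 0.961 -0.231
outer loop
vertex 1.379 1.578 1.82
vertex 0.835 1.55 1.339
vertex -0.002 2.038 2.807
endloop
endfacet
facet normal 0.475 -0.727 -0.496
outer loop
vertex 0.835 1.55 1.339
vertex 0.702 0.962 2.073
vertex 0.212 1.178 1.288
endloop
endfacet
facet normal -0.416 0.765 -0.492
outer loop
vertex 0.835 1.55 1.339
vertex 0.212 1.178 1.288
vertex -0.002 2.038 2.807
endloop
endfacet
facet normal 0.474 -0.727 -0.496
outer loop
vertex 0.212 1.178 1.288
vertex 0.702 0.962 2.073
vertex -0.124 0.68 1.697
endloop
endfacet
facet normal -0.886 0.338 -0.316
outer loop
vertex 0.212 1.178 1.288
vertex -0.124 0.68 1.697
vertex -0.002 2.038 2.807
endloop
endfacet
facet normal 0.474 -0.726 -0.497
outer loop
vertex -0.124 0.68 1.697
vertex 0.702 0.962 2.073
vertex 0.024 0.346 2.326
endloop
endfacet
facet normal -0.979 -0.070 0.193
outer loop
vertex -0.124 0.68 1.697
vertex 0.024 0.346 2.326
vertex -0.002 2.038 2.807
endloop
endfacet
facet normal 0.476 -0.727 -0.495
outer loop
vertex 0.024 0.346 2.326
vertex 0.702 0.962 2.073
vertex 0.568 0.374 2.807
endloop
endfacet
facet normal -0.640 -0.219 0.737
outer loop
vertex 0.024 0.346 2.326
vertex 0.568 0.374 2.807
vertex -0.002 2.038 2.807
endloop
endfacet
facet normal 0.475 -0.727 -0.496
outer loop
vertex 0.568 0.374 2.807
vertex 0.702 0.962 2.073
vertex 1.191 0.746 2.858
endloop
endfacet
facet normal -0.068 -0.023 0.997
outer loop
vertex 0.568 0.374 2.807
vertex 1.191 0.746 2.858
vertex -0.002 2.038 2.807
endloop
endfacet
facet normal 0.475 -0.727 -0.496
outer loop
vertex 1.191 0.746 2.858
vertex 0.702 0.962 2.073
vertex 1.527 1.245 2.449
endloop
endfacet
facet normal 0.402 0.403 0.822
outer loop
vertex 1.191 0.746 2.858
vertex 1.527 1.245 2.449
vertex -0.002 2.038 2.807
endloop
endfacet
facet normal -0.819 -0.486 0.304
outer loop
vertex -4.051 -3.286 -2.248
vertex -4.535 -2.831 -2.825
vertex -3.869 -4.082 -3.028
endloop
endfacet
facet normal 0.550 -0.517 0.656
outer loop
vertex -3.205 -3.689 -3.275
vertex -4.051 -3.286 -2.248
vertex -3.869 -4.082 -3.028
endloop
endfacet
facet normal -0.820 -0.486 0.304
outer loop
vertex -3.869 -4.082 -3.028
vertex -4.535 -2.831 -2.825
vertex -4.352 -3.628 -3.606
endloop
endfacet
facet normal 0.161 -0.706 -0.689
outer loop
vertex -4.352 -3.628 -3.606
vertex -3.205 -3.689 -3.275
vertex -3.869 -4.082 -3.028
endloop
endfacet
facet normal -0.160 0.705 0.691
outer loop
vertex -4.051 -3.286 -2.248
vertex -3.871 -2.438 -3.072
vertex -4.535 -2.831 -2.825
endloop
endfacet
facet normal 0.550 -0.516 0.656
outer loop
vertex -3.388 -2.892 -2.494
vertex -4.051 -3.286 -2.248
vertex -3.205 -3.689 -3.275
endloop
endfacet
facet normal -0.163 0.705 0.690
outer loop
vertex -3.388 -2.892 -2.494
vertex -3.871 -2.438 -3.072
vertex -4.051 -3.286 -2.248
endloop
endfacet
facet normal -0.550 0.517 -0.656
outer loop
vertex -4.535 -2.831 -2.825
vertex -3.871 -2.438 -3.072
vertex -4.352 -3.628 -3.606
endloop
endfacet
facet normal 0.162 -0.704 -0.691
outer loop
vertex -3.689 -3.234 -3.852
vertex -3.205 -3.689 -3.275
vertex -4.352 -3.628 -3.606
endloop
endfacet
facet normal -0.550 0.517 -0.656
outer loop
vertex -4.352 -3.628 -3.606
vertex -3.871 -2.438 -3.072
vertex -3.689 -3.234 -3.852
endloop
endfacet
facet normal 0.819 0.486 -0.304
outer loop
vertex -3.689 -3.234 -3.852
vertex -3.388 -2.892 -2.494
vertex -3.205 -3.689 -3.275
endloop
endfacet
facet normal 0.820 0.485 -0.304
outer loop
vertex -3.871 -2.438 -3.072
vertex -3.388 -2.892 -2.494
vertex -3.689 -3.234 -3.852
endloop
endfacet
facet normal -0.492 0.134 -0.860
outer loop
vertex -3.976 1.433 -0.806
vertex -4.394 3.244 -0.285
vertex -2.736 1.902 -1.442
endloop
endfacet
facet normal 0.217 -0.938 -0.270
outer loop
vertex -2.126 1.736 -0.375
vertex -3.976 1.433 -0.806
vertex -2.736 1.902 -1.442
endloop
endfacet
facet normal -0.492 0.134 -0.860
outer loop
vertex -2.736 1.902 -1.442
vertex -4.394 3.244 -0.285
vertex -3.154 3.713 -0.921
endloop
endfacet
facet normal 0.843 0.319 -0.432
outer loop
vertex -3.154 3.713 -0.921
vertex -2.126 1.736 -0.375
vertex -2.736 1.902 -1.442
endloop
endfacet
facet normal -0.843 -0.319 0.432
outer loop
vertex -3.976 1.433 -0.806
vertex -3.784 3.078 0.782
vertex -4.394 3.244 -0.285
endloop
endfacet
facet normal 0.217 -0.938 -0.270
outer loop
vertex -3.366 1.267 0.261
vertex -3.976 1.433 -0.806
vertex -2.126 1.736 -0.375
endloop
endfacet
facet normal -0.843 -0.319 0.432
outer loop
vertex -3.366 1.267 0.261
vertex -3.784 3.078 0.782
vertex -3.976 1.433 -0.806
endloop
endfacet
facet normal -0.217 0.938 0.270
outer loop
vertex -4.394 3.244 -0.285
vertex -3.784 3.078 0.782
vertex -3.154 3.713 -0.921
endloop
endfacet
facet normal 0.843 0.319 -0.432
outer loop
vertex -2.544 3.547 0.146
vertex -2.126 1.736 -0.375
vertex -3.154 3.713 -0.921
endloop
endfacet
facet normal -0.217 0.938 0.270
outer loop
vertex -3.154 3.713 -0.921
vertex -3.784 3.078 0.782
vertex -2.544 3.547 0.146
endloop
endfacet
facet normal 0.492 -0.134 0.860
outer loop
vertex -2.544 3.547 0.146
vertex -3.366 1.267 0.261
vertex -2.126 1.736 -0.375
endloop
endfacet
facet normal 0.492 -0.134 0.860
outer loop
vertex -3.784 3.078 0.782
vertex -3.366 1.267 0.261
vertex -2.544 3.547 0.146
endloop
endfacet

endsolid


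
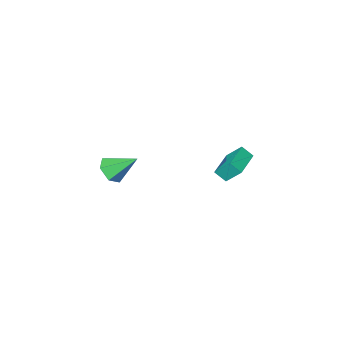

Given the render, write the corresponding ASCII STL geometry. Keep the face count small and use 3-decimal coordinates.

solid 
facet normal 0.519 -0.585 -0.623
outer loop
vertex 0.562 -3.502 -1.99
vertex -0.115 -4.286 -1.817
vertex -0.288 -3.607 -2.599
endloop
endfacet
facet normal 0.052 0.969 -0.240
outer loop
vertex 0.562 -3.502 -1.99
vertex -0.288 -3.607 -2.599
vertex -1.225 -3.034 -0.483
endloop
endfacet
facet normal 0.519 -0.585 -0.623
outer loop
vertex -0.288 -3.607 -2.599
vertex -0.115 -4.286 -1.817
vertex -0.964 -4.391 -2.425
endloop
endfacet
facet normal -0.720 0.519 -0.460
outer loop
vertex -0.288 -3.607 -2.599
vertex -0.964 -4.391 -2.425
vertex -1.225 -3.034 -0.483
endloop
endfacet
facet normal 0.519 -0.585 -0.623
outer loop
vertex -0.964 -4.391 -2.425
vertex -0.115 -4.286 -1.817
vertex -0.791 -5.07 -1.643
endloop
endfacet
facet normal -0.975 -0.221 0.024
outer loop
vertex -0.964 -4.391 -2.425
vertex -0.791 -5.07 -1.643
vertex -1.225 -3.034 -0.483
endloop
endfacet
facet normal 0.519 -0.585 -0.623
outer loop
vertex -0.791 -5.07 -1.643
vertex -0.115 -4.286 -1.817
vertex 0.058 -4.965 -1.035
endloop
endfacet
facet normal -0.457 -0.512 0.727
outer loop
vertex -0.791 -5.07 -1.643
vertex 0.058 -4.965 -1.035
vertex -1.225 -3.034 -0.483
endloop
endfacet
facet normal 0.519 -0.585 -0.623
outer loop
vertex 0.058 -4.965 -1.035
vertex -0.115 -4.286 -1.817
vertex 0.734 -4.181 -1.208
endloop
endfacet
facet normal 0.314 -0.062 0.947
outer loop
vertex 0.058 -4.965 -1.035
vertex 0.734 -4.181 -1.208
vertex -1.225 -3.034 -0.483
endloop
endfacet
facet normal 0.519 -0.586 -0.623
outer loop
vertex 0.734 -4.181 -1.208
vertex -0.115 -4.286 -1.817
vertex 0.562 -3.502 -1.99
endloop
endfacet
facet normal 0.569 0.679 0.464
outer loop
vertex 0.734 -4.181 -1.208
vertex 0.562 -3.502 -1.99
vertex -1.225 -3.034 -0.483
endloop
endfacet
facet normal -0.450 0.592 -0.668
outer loop
vertex -4.778 3.798 2.278
vertex -3.108 4.886 2.119
vertex -4.319 2.937 1.206
endloop
endfacet
facet normal -0.835 -0.544 0.079
outer loop
vertex -3.892 2.374 1.841
vertex -4.778 3.798 2.278
vertex -4.319 2.937 1.206
endloop
endfacet
facet normal -0.450 0.592 -0.668
outer loop
vertex -4.319 2.937 1.206
vertex -3.108 4.886 2.119
vertex -2.649 4.025 1.047
endloop
endfacet
facet normal 0.317 -0.594 -0.740
outer loop
vertex -2.649 4.025 1.047
vertex -3.892 2.374 1.841
vertex -4.319 2.937 1.206
endloop
endfacet
facet normal -0.317 0.594 0.740
outer loop
vertex -4.778 3.798 2.278
vertex -2.681 4.323 2.754
vertex -3.108 4.886 2.119
endloop
endfacet
facet normal -0.835 -0.544 0.079
outer loop
vertex -4.351 3.235 2.913
vertex -4.778 3.798 2.278
vertex -3.892 2.374 1.841
endloop
endfacet
facet normal -0.317 0.594 0.740
outer loop
vertex -4.351 3.235 2.913
vertex -2.681 4.323 2.754
vertex -4.778 3.798 2.278
endloop
endfacet
facet normal 0.835 0.544 -0.079
outer loop
vertex -3.108 4.886 2.119
vertex -2.681 4.323 2.754
vertex -2.649 4.025 1.047
endloop
endfacet
facet normal 0.317 -0.594 -0.740
outer loop
vertex -2.222 3.462 1.682
vertex -3.892 2.374 1.841
vertex -2.649 4.025 1.047
endloop
endfacet
facet normal 0.835 0.544 -0.079
outer loop
vertex -2.649 4.025 1.047
vertex -2.681 4.323 2.754
vertex -2.222 3.462 1.682
endloop
endfacet
facet normal 0.450 -0.592 0.668
outer loop
vertex -2.222 3.462 1.682
vertex -4.351 3.235 2.913
vertex -3.892 2.374 1.841
endloop
endfacet
facet normal 0.450 -0.592 0.668
outer loop
vertex -2.681 4.323 2.754
vertex -4.351 3.235 2.913
vertex -2.222 3.462 1.682
endloop
endfacet

endsolid


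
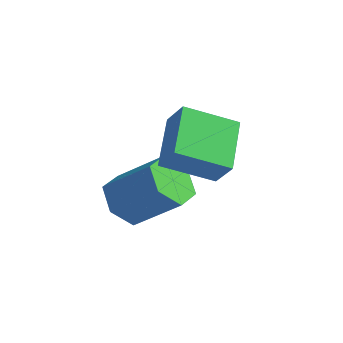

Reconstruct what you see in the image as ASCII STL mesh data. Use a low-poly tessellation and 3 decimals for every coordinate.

solid 
facet normal -0.617 0.090 -0.781
outer loop
vertex 0.837 -0.455 -1.841
vertex -0.039 0.921 -0.99
vertex 1.933 0.696 -2.574
endloop
endfacet
facet normal 0.477 -0.748 -0.462
outer loop
vertex 2.599 0.599 -1.73
vertex 0.837 -0.455 -1.841
vertex 1.933 0.696 -2.574
endloop
endfacet
facet normal -0.617 0.090 -0.781
outer loop
vertex 1.933 0.696 -2.574
vertex -0.039 0.921 -0.99
vertex 1.056 2.072 -1.723
endloop
endfacet
facet normal 0.626 0.658 -0.418
outer loop
vertex 1.056 2.072 -1.723
vertex 2.599 0.599 -1.73
vertex 1.933 0.696 -2.574
endloop
endfacet
facet normal -0.626 -0.658 0.419
outer loop
vertex 0.837 -0.455 -1.841
vertex 0.627 0.824 -0.146
vertex -0.039 0.921 -0.99
endloop
endfacet
facet normal 0.476 -0.748 -0.462
outer loop
vertex 1.504 -0.552 -0.997
vertex 0.837 -0.455 -1.841
vertex 2.599 0.599 -1.73
endloop
endfacet
facet normal -0.626 -0.658 0.419
outer loop
vertex 1.504 -0.552 -0.997
vertex 0.627 0.824 -0.146
vertex 0.837 -0.455 -1.841
endloop
endfacet
facet normal -0.477 0.748 0.462
outer loop
vertex -0.039 0.921 -0.99
vertex 0.627 0.824 -0.146
vertex 1.056 2.072 -1.723
endloop
endfacet
facet normal 0.626 0.658 -0.419
outer loop
vertex 1.723 1.975 -0.879
vertex 2.599 0.599 -1.73
vertex 1.056 2.072 -1.723
endloop
endfacet
facet normal -0.476 0.748 0.462
outer loop
vertex 1.056 2.072 -1.723
vertex 0.627 0.824 -0.146
vertex 1.723 1.975 -0.879
endloop
endfacet
facet normal 0.618 -0.090 0.781
outer loop
vertex 1.723 1.975 -0.879
vertex 1.504 -0.552 -0.997
vertex 2.599 0.599 -1.73
endloop
endfacet
facet normal 0.617 -0.090 0.782
outer loop
vertex 0.627 0.824 -0.146
vertex 1.504 -0.552 -0.997
vertex 1.723 1.975 -0.879
endloop
endfacet
facet normal -0.723 -0.260 -0.640
outer loop
vertex -0.333 0.438 -4.811
vertex -0.73 -0.084 -4.151
vertex -0.969 0.811 -4.244
endloop
endfacet
facet normal 0.099 0.879 -0.467
outer loop
vertex -0.333 0.438 -4.811
vertex -0.969 0.811 -4.244
vertex 1.027 0.925 -3.609
endloop
endfacet
facet normal 0.098 0.879 -0.467
outer loop
vertex 1.027 0.925 -3.609
vertex -0.969 0.811 -4.244
vertex 0.392 1.298 -3.041
endloop
endfacet
facet normal 0.724 0.259 0.640
outer loop
vertex 1.027 0.925 -3.609
vertex 0.392 1.298 -3.041
vertex 0.63 0.404 -2.949
endloop
endfacet
facet normal -0.723 -0.260 -0.640
outer loop
vertex -0.969 0.811 -4.244
vertex -0.73 -0.084 -4.151
vertex -1.366 0.289 -3.584
endloop
endfacet
facet normal -0.543 0.786 0.296
outer loop
vertex -0.969 0.811 -4.244
vertex -1.366 0.289 -3.584
vertex 0.392 1.298 -3.041
endloop
endfacet
facet normal -0.543 0.786 0.296
outer loop
vertex 0.392 1.298 -3.041
vertex -1.366 0.289 -3.584
vertex -0.005 0.776 -2.381
endloop
endfacet
facet normal 0.724 0.259 0.640
outer loop
vertex 0.392 1.298 -3.041
vertex -0.005 0.776 -2.381
vertex 0.63 0.404 -2.949
endloop
endfacet
facet normal -0.723 -0.260 -0.640
outer loop
vertex -1.366 0.289 -3.584
vertex -0.73 -0.084 -4.151
vertex -1.127 -0.605 -3.491
endloop
endfacet
facet normal -0.641 -0.092 0.762
outer loop
vertex -1.366 0.289 -3.584
vertex -1.127 -0.605 -3.491
vertex -0.005 0.776 -2.381
endloop
endfacet
facet normal -0.641 -0.092 0.762
outer loop
vertex -0.005 0.776 -2.381
vertex -1.127 -0.605 -3.491
vertex 0.233 -0.118 -2.289
endloop
endfacet
facet normal 0.724 0.259 0.640
outer loop
vertex -0.005 0.776 -2.381
vertex 0.233 -0.118 -2.289
vertex 0.63 0.404 -2.949
endloop
endfacet
facet normal -0.724 -0.259 -0.640
outer loop
vertex -1.127 -0.605 -3.491
vertex -0.73 -0.084 -4.151
vertex -0.492 -0.978 -4.059
endloop
endfacet
facet normal -0.098 -0.879 0.467
outer loop
vertex -1.127 -0.605 -3.491
vertex -0.492 -0.978 -4.059
vertex 0.233 -0.118 -2.289
endloop
endfacet
facet normal -0.099 -0.879 0.467
outer loop
vertex 0.233 -0.118 -2.289
vertex -0.492 -0.978 -4.059
vertex 0.869 -0.491 -2.856
endloop
endfacet
facet normal 0.723 0.260 0.640
outer loop
vertex 0.233 -0.118 -2.289
vertex 0.869 -0.491 -2.856
vertex 0.63 0.404 -2.949
endloop
endfacet
facet normal -0.724 -0.259 -0.640
outer loop
vertex -0.492 -0.978 -4.059
vertex -0.73 -0.084 -4.151
vertex -0.095 -0.456 -4.719
endloop
endfacet
facet normal 0.543 -0.786 -0.296
outer loop
vertex -0.492 -0.978 -4.059
vertex -0.095 -0.456 -4.719
vertex 0.869 -0.491 -2.856
endloop
endfacet
facet normal 0.543 -0.786 -0.296
outer loop
vertex 0.869 -0.491 -2.856
vertex -0.095 -0.456 -4.719
vertex 1.266 0.031 -3.516
endloop
endfacet
facet normal 0.723 0.260 0.640
outer loop
vertex 0.869 -0.491 -2.856
vertex 1.266 0.031 -3.516
vertex 0.63 0.404 -2.949
endloop
endfacet
facet normal -0.724 -0.259 -0.640
outer loop
vertex -0.095 -0.456 -4.719
vertex -0.73 -0.084 -4.151
vertex -0.333 0.438 -4.811
endloop
endfacet
facet normal 0.641 0.092 -0.762
outer loop
vertex -0.095 -0.456 -4.719
vertex -0.333 0.438 -4.811
vertex 1.266 0.031 -3.516
endloop
endfacet
facet normal 0.641 0.092 -0.762
outer loop
vertex 1.266 0.031 -3.516
vertex -0.333 0.438 -4.811
vertex 1.027 0.925 -3.609
endloop
endfacet
facet normal 0.723 0.260 0.640
outer loop
vertex 1.266 0.031 -3.516
vertex 1.027 0.925 -3.609
vertex 0.63 0.404 -2.949
endloop
endfacet

endsolid


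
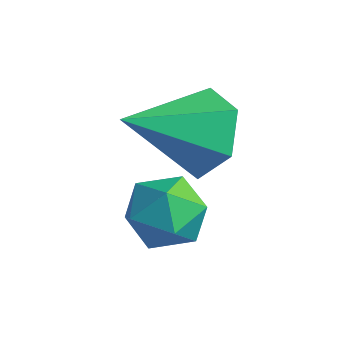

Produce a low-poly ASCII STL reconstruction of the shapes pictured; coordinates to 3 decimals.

solid 
facet normal 0.296 0.808 -0.509
outer loop
vertex -2.96 0.554 -0.338
vertex -3.418 0.293 -1.018
vertex -3.779 0.799 -0.425
endloop
endfacet
facet normal -0.064 0.135 0.989
outer loop
vertex -2.96 0.554 -0.338
vertex -3.779 0.799 -0.425
vertex -3.902 -1.033 -0.182
endloop
endfacet
facet normal 0.295 0.808 -0.510
outer loop
vertex -3.779 0.799 -0.425
vertex -3.418 0.293 -1.018
vertex -4.237 0.538 -1.104
endloop
endfacet
facet normal -0.844 0.126 0.521
outer loop
vertex -3.779 0.799 -0.425
vertex -4.237 0.538 -1.104
vertex -3.902 -1.033 -0.182
endloop
endfacet
facet normal 0.295 0.808 -0.509
outer loop
vertex -4.237 0.538 -1.104
vertex -3.418 0.293 -1.018
vertex -3.875 0.032 -1.697
endloop
endfacet
facet normal -0.903 -0.344 -0.258
outer loop
vertex -4.237 0.538 -1.104
vertex -3.875 0.032 -1.697
vertex -3.902 -1.033 -0.182
endloop
endfacet
facet normal 0.296 0.808 -0.510
outer loop
vertex -3.875 0.032 -1.697
vertex -3.418 0.293 -1.018
vertex -3.056 -0.214 -1.611
endloop
endfacet
facet normal -0.182 -0.803 -0.568
outer loop
vertex -3.875 0.032 -1.697
vertex -3.056 -0.214 -1.611
vertex -3.902 -1.033 -0.182
endloop
endfacet
facet normal 0.296 0.808 -0.510
outer loop
vertex -3.056 -0.214 -1.611
vertex -3.418 0.293 -1.018
vertex -2.598 0.047 -0.932
endloop
endfacet
facet normal 0.600 -0.794 -0.100
outer loop
vertex -3.056 -0.214 -1.611
vertex -2.598 0.047 -0.932
vertex -3.902 -1.033 -0.182
endloop
endfacet
facet normal 0.296 0.808 -0.509
outer loop
vertex -2.598 0.047 -0.932
vertex -3.418 0.293 -1.018
vertex -2.96 0.554 -0.338
endloop
endfacet
facet normal 0.659 -0.324 0.679
outer loop
vertex -2.598 0.047 -0.932
vertex -2.96 0.554 -0.338
vertex -3.902 -1.033 -0.182
endloop
endfacet
facet normal -0.369 0.926 0.080
outer loop
vertex -2.753 -0.461 -1.912
vertex -3.417 -0.734 -1.813
vertex -2.987 -0.612 -1.242
endloop
endfacet
facet normal 0.306 0.900 0.310
outer loop
vertex -2.753 -0.461 -1.912
vertex -2.987 -0.612 -1.242
vertex -2.307 -0.777 -1.435
endloop
endfacet
facet normal 0.712 0.664 -0.226
outer loop
vertex -2.753 -0.461 -1.912
vertex -2.307 -0.777 -1.435
vertex -2.317 -1.001 -2.125
endloop
endfacet
facet normal 0.290 0.544 -0.787
outer loop
vertex -2.753 -0.461 -1.912
vertex -2.317 -1.001 -2.125
vertex -3.004 -0.974 -2.359
endloop
endfacet
facet normal -0.380 0.706 -0.598
outer loop
vertex -2.753 -0.461 -1.912
vertex -3.004 -0.974 -2.359
vertex -3.417 -0.734 -1.813
endloop
endfacet
facet normal 0.341 0.423 0.840
outer loop
vertex -2.307 -0.777 -1.435
vertex -2.987 -0.612 -1.242
vertex -2.696 -1.246 -1.041
endloop
endfacet
facet normal -0.752 0.465 0.467
outer loop
vertex -2.987 -0.612 -1.242
vertex -3.417 -0.734 -1.813
vertex -3.383 -1.219 -1.275
endloop
endfacet
facet normal -0.769 0.109 -0.630
outer loop
vertex -3.417 -0.734 -1.813
vertex -3.004 -0.974 -2.359
vertex -3.393 -1.443 -1.965
endloop
endfacet
facet normal 0.313 -0.153 -0.937
outer loop
vertex -3.004 -0.974 -2.359
vertex -2.317 -1.001 -2.125
vertex -2.713 -1.608 -2.158
endloop
endfacet
facet normal 0.999 0.040 -0.027
outer loop
vertex -2.317 -1.001 -2.125
vertex -2.307 -0.777 -1.435
vertex -2.283 -1.486 -1.587
endloop
endfacet
facet normal -0.290 -0.544 0.787
outer loop
vertex -2.947 -1.759 -1.488
vertex -2.696 -1.246 -1.041
vertex -3.383 -1.219 -1.275
endloop
endfacet
facet normal -0.712 -0.664 0.226
outer loop
vertex -2.947 -1.759 -1.488
vertex -3.383 -1.219 -1.275
vertex -3.393 -1.443 -1.965
endloop
endfacet
facet normal -0.306 -0.900 -0.310
outer loop
vertex -2.947 -1.759 -1.488
vertex -3.393 -1.443 -1.965
vertex -2.713 -1.608 -2.158
endloop
endfacet
facet normal 0.369 -0.926 -0.080
outer loop
vertex -2.947 -1.759 -1.488
vertex -2.713 -1.608 -2.158
vertex -2.283 -1.486 -1.587
endloop
endfacet
facet normal 0.380 -0.706 0.598
outer loop
vertex -2.947 -1.759 -1.488
vertex -2.283 -1.486 -1.587
vertex -2.696 -1.246 -1.041
endloop
endfacet
facet normal -0.313 0.153 0.937
outer loop
vertex -3.383 -1.219 -1.275
vertex -2.696 -1.246 -1.041
vertex -2.987 -0.612 -1.242
endloop
endfacet
facet normal -0.999 -0.040 0.027
outer loop
vertex -3.393 -1.443 -1.965
vertex -3.383 -1.219 -1.275
vertex -3.417 -0.734 -1.813
endloop
endfacet
facet normal -0.341 -0.423 -0.840
outer loop
vertex -2.713 -1.608 -2.158
vertex -3.393 -1.443 -1.965
vertex -3.004 -0.974 -2.359
endloop
endfacet
facet normal 0.752 -0.465 -0.467
outer loop
vertex -2.283 -1.486 -1.587
vertex -2.713 -1.608 -2.158
vertex -2.317 -1.001 -2.125
endloop
endfacet
facet normal 0.769 -0.109 0.630
outer loop
vertex -2.696 -1.246 -1.041
vertex -2.283 -1.486 -1.587
vertex -2.307 -0.777 -1.435
endloop
endfacet

endsolid


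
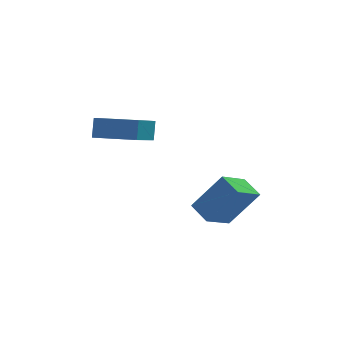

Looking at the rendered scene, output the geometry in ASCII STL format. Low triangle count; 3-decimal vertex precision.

solid 
facet normal -0.590 0.066 -0.805
outer loop
vertex 1.328 -0.64 -1.576
vertex 2.167 0.374 -2.108
vertex 1.917 -1.386 -2.069
endloop
endfacet
facet normal -0.591 -0.714 0.375
outer loop
vertex 3.073 -1.514 -0.492
vertex 1.328 -0.64 -1.576
vertex 1.917 -1.386 -2.069
endloop
endfacet
facet normal -0.591 0.066 -0.804
outer loop
vertex 1.917 -1.386 -2.069
vertex 2.167 0.374 -2.108
vertex 2.755 -0.371 -2.601
endloop
endfacet
facet normal 0.551 -0.696 -0.460
outer loop
vertex 2.755 -0.371 -2.601
vertex 3.073 -1.514 -0.492
vertex 1.917 -1.386 -2.069
endloop
endfacet
facet normal -0.550 0.697 0.460
outer loop
vertex 1.328 -0.64 -1.576
vertex 3.323 0.246 -0.531
vertex 2.167 0.374 -2.108
endloop
endfacet
facet normal -0.591 -0.714 0.375
outer loop
vertex 2.485 -0.769 0.001
vertex 1.328 -0.64 -1.576
vertex 3.073 -1.514 -0.492
endloop
endfacet
facet normal -0.551 0.696 0.461
outer loop
vertex 2.485 -0.769 0.001
vertex 3.323 0.246 -0.531
vertex 1.328 -0.64 -1.576
endloop
endfacet
facet normal 0.591 0.714 -0.375
outer loop
vertex 2.167 0.374 -2.108
vertex 3.323 0.246 -0.531
vertex 2.755 -0.371 -2.601
endloop
endfacet
facet normal 0.550 -0.697 -0.461
outer loop
vertex 3.912 -0.5 -1.024
vertex 3.073 -1.514 -0.492
vertex 2.755 -0.371 -2.601
endloop
endfacet
facet normal 0.591 0.714 -0.375
outer loop
vertex 2.755 -0.371 -2.601
vertex 3.323 0.246 -0.531
vertex 3.912 -0.5 -1.024
endloop
endfacet
facet normal 0.590 -0.066 0.804
outer loop
vertex 3.912 -0.5 -1.024
vertex 2.485 -0.769 0.001
vertex 3.073 -1.514 -0.492
endloop
endfacet
facet normal 0.590 -0.066 0.805
outer loop
vertex 3.323 0.246 -0.531
vertex 2.485 -0.769 0.001
vertex 3.912 -0.5 -1.024
endloop
endfacet
facet normal -0.967 0.253 -0.029
outer loop
vertex -2.44 1.147 2.292
vertex -1.896 3.142 1.57
vertex -2.495 0.831 1.376
endloop
endfacet
facet normal -0.249 -0.911 0.329
outer loop
vertex -0.764 0.378 1.43
vertex -2.44 1.147 2.292
vertex -2.495 0.831 1.376
endloop
endfacet
facet normal -0.967 0.253 -0.030
outer loop
vertex -2.495 0.831 1.376
vertex -1.896 3.142 1.57
vertex -1.95 2.826 0.655
endloop
endfacet
facet normal -0.056 -0.326 -0.944
outer loop
vertex -1.95 2.826 0.655
vertex -0.764 0.378 1.43
vertex -2.495 0.831 1.376
endloop
endfacet
facet normal 0.056 0.326 0.944
outer loop
vertex -2.44 1.147 2.292
vertex -0.165 2.689 1.624
vertex -1.896 3.142 1.57
endloop
endfacet
facet normal -0.249 -0.911 0.329
outer loop
vertex -0.71 0.694 2.345
vertex -2.44 1.147 2.292
vertex -0.764 0.378 1.43
endloop
endfacet
facet normal 0.056 0.326 0.944
outer loop
vertex -0.71 0.694 2.345
vertex -0.165 2.689 1.624
vertex -2.44 1.147 2.292
endloop
endfacet
facet normal 0.249 0.911 -0.329
outer loop
vertex -1.896 3.142 1.57
vertex -0.165 2.689 1.624
vertex -1.95 2.826 0.655
endloop
endfacet
facet normal -0.056 -0.326 -0.944
outer loop
vertex -0.22 2.373 0.708
vertex -0.764 0.378 1.43
vertex -1.95 2.826 0.655
endloop
endfacet
facet normal 0.249 0.911 -0.329
outer loop
vertex -1.95 2.826 0.655
vertex -0.165 2.689 1.624
vertex -0.22 2.373 0.708
endloop
endfacet
facet normal 0.967 -0.253 0.030
outer loop
vertex -0.22 2.373 0.708
vertex -0.71 0.694 2.345
vertex -0.764 0.378 1.43
endloop
endfacet
facet normal 0.967 -0.254 0.029
outer loop
vertex -0.165 2.689 1.624
vertex -0.71 0.694 2.345
vertex -0.22 2.373 0.708
endloop
endfacet

endsolid


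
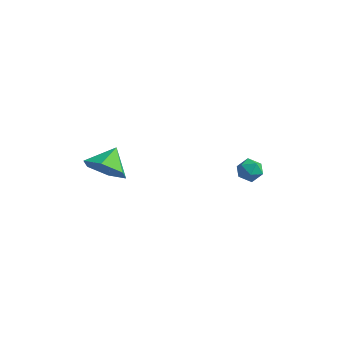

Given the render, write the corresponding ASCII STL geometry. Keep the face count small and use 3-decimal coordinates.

solid 
facet normal -0.784 0.593 0.186
outer loop
vertex 1.104 3.83 -2.261
vertex 0.75 3.297 -2.053
vertex 1.119 3.647 -1.613
endloop
endfacet
facet normal -0.171 0.947 0.271
outer loop
vertex 1.104 3.83 -2.261
vertex 1.119 3.647 -1.613
vertex 1.686 3.838 -1.922
endloop
endfacet
facet normal 0.188 0.919 -0.345
outer loop
vertex 1.104 3.83 -2.261
vertex 1.686 3.838 -1.922
vertex 1.667 3.605 -2.553
endloop
endfacet
facet normal -0.203 0.547 -0.812
outer loop
vertex 1.104 3.83 -2.261
vertex 1.667 3.605 -2.553
vertex 1.089 3.27 -2.634
endloop
endfacet
facet normal -0.804 0.345 -0.485
outer loop
vertex 1.104 3.83 -2.261
vertex 1.089 3.27 -2.634
vertex 0.75 3.297 -2.053
endloop
endfacet
facet normal 0.214 0.606 0.766
outer loop
vertex 1.686 3.838 -1.922
vertex 1.119 3.647 -1.613
vertex 1.691 3.31 -1.506
endloop
endfacet
facet normal -0.778 0.031 0.628
outer loop
vertex 1.119 3.647 -1.613
vertex 0.75 3.297 -2.053
vertex 1.113 2.975 -1.587
endloop
endfacet
facet normal -0.811 -0.367 -0.456
outer loop
vertex 0.75 3.297 -2.053
vertex 1.089 3.27 -2.634
vertex 1.094 2.742 -2.218
endloop
endfacet
facet normal 0.161 -0.040 -0.986
outer loop
vertex 1.089 3.27 -2.634
vertex 1.667 3.605 -2.553
vertex 1.661 2.933 -2.527
endloop
endfacet
facet normal 0.795 0.561 -0.231
outer loop
vertex 1.667 3.605 -2.553
vertex 1.686 3.838 -1.922
vertex 2.03 3.283 -2.087
endloop
endfacet
facet normal 0.203 -0.547 0.812
outer loop
vertex 1.676 2.75 -1.879
vertex 1.691 3.31 -1.506
vertex 1.113 2.975 -1.587
endloop
endfacet
facet normal -0.188 -0.919 0.345
outer loop
vertex 1.676 2.75 -1.879
vertex 1.113 2.975 -1.587
vertex 1.094 2.742 -2.218
endloop
endfacet
facet normal 0.171 -0.947 -0.271
outer loop
vertex 1.676 2.75 -1.879
vertex 1.094 2.742 -2.218
vertex 1.661 2.933 -2.527
endloop
endfacet
facet normal 0.784 -0.593 -0.186
outer loop
vertex 1.676 2.75 -1.879
vertex 1.661 2.933 -2.527
vertex 2.03 3.283 -2.087
endloop
endfacet
facet normal 0.804 -0.345 0.485
outer loop
vertex 1.676 2.75 -1.879
vertex 2.03 3.283 -2.087
vertex 1.691 3.31 -1.506
endloop
endfacet
facet normal -0.161 0.040 0.986
outer loop
vertex 1.113 2.975 -1.587
vertex 1.691 3.31 -1.506
vertex 1.119 3.647 -1.613
endloop
endfacet
facet normal -0.795 -0.561 0.231
outer loop
vertex 1.094 2.742 -2.218
vertex 1.113 2.975 -1.587
vertex 0.75 3.297 -2.053
endloop
endfacet
facet normal -0.214 -0.606 -0.766
outer loop
vertex 1.661 2.933 -2.527
vertex 1.094 2.742 -2.218
vertex 1.089 3.27 -2.634
endloop
endfacet
facet normal 0.778 -0.031 -0.628
outer loop
vertex 2.03 3.283 -2.087
vertex 1.661 2.933 -2.527
vertex 1.667 3.605 -2.553
endloop
endfacet
facet normal 0.811 0.367 0.456
outer loop
vertex 1.691 3.31 -1.506
vertex 2.03 3.283 -2.087
vertex 1.686 3.838 -1.922
endloop
endfacet
facet normal 0.005 -0.837 -0.547
outer loop
vertex -1.692 -2.458 0.502
vertex -2.497 -2.813 1.038
vertex -2.651 -2.256 0.185
endloop
endfacet
facet normal 0.294 0.902 -0.315
outer loop
vertex -1.692 -2.458 0.502
vertex -2.651 -2.256 0.185
vertex -2.503 -1.767 1.722
endloop
endfacet
facet normal 0.005 -0.837 -0.547
outer loop
vertex -2.651 -2.256 0.185
vertex -2.497 -2.813 1.038
vertex -3.456 -2.611 0.721
endloop
endfacet
facet normal -0.511 0.832 -0.216
outer loop
vertex -2.651 -2.256 0.185
vertex -3.456 -2.611 0.721
vertex -2.503 -1.767 1.722
endloop
endfacet
facet normal 0.005 -0.837 -0.547
outer loop
vertex -3.456 -2.611 0.721
vertex -2.497 -2.813 1.038
vertex -3.302 -3.168 1.574
endloop
endfacet
facet normal -0.808 0.416 0.418
outer loop
vertex -3.456 -2.611 0.721
vertex -3.302 -3.168 1.574
vertex -2.503 -1.767 1.722
endloop
endfacet
facet normal 0.004 -0.837 -0.548
outer loop
vertex -3.302 -3.168 1.574
vertex -2.497 -2.813 1.038
vertex -2.343 -3.37 1.89
endloop
endfacet
facet normal -0.299 0.070 0.952
outer loop
vertex -3.302 -3.168 1.574
vertex -2.343 -3.37 1.89
vertex -2.503 -1.767 1.722
endloop
endfacet
facet normal 0.005 -0.837 -0.548
outer loop
vertex -2.343 -3.37 1.89
vertex -2.497 -2.813 1.038
vertex -1.538 -3.015 1.355
endloop
endfacet
facet normal 0.505 0.140 0.852
outer loop
vertex -2.343 -3.37 1.89
vertex -1.538 -3.015 1.355
vertex -2.503 -1.767 1.722
endloop
endfacet
facet normal 0.005 -0.837 -0.547
outer loop
vertex -1.538 -3.015 1.355
vertex -2.497 -2.813 1.038
vertex -1.692 -2.458 0.502
endloop
endfacet
facet normal 0.802 0.556 0.218
outer loop
vertex -1.538 -3.015 1.355
vertex -1.692 -2.458 0.502
vertex -2.503 -1.767 1.722
endloop
endfacet

endsolid


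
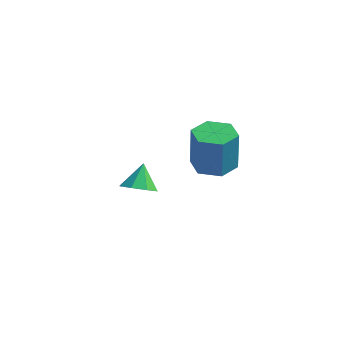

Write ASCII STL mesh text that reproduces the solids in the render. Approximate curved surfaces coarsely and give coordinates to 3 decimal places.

solid 
facet normal 0.074 -0.674 -0.735
outer loop
vertex -2.401 -0.409 -2.705
vertex -3.027 0.105 -3.239
vertex -2.063 0.095 -3.133
endloop
endfacet
facet normal 0.714 0.108 0.691
outer loop
vertex -2.401 -0.409 -2.705
vertex -2.063 0.095 -3.133
vertex -3.133 1.075 -2.181
endloop
endfacet
facet normal 0.074 -0.674 -0.735
outer loop
vertex -2.063 0.095 -3.133
vertex -3.027 0.105 -3.239
vertex -2.289 0.604 -3.623
endloop
endfacet
facet normal 0.767 0.588 0.257
outer loop
vertex -2.063 0.095 -3.133
vertex -2.289 0.604 -3.623
vertex -3.133 1.075 -2.181
endloop
endfacet
facet normal 0.073 -0.674 -0.735
outer loop
vertex -2.289 0.604 -3.623
vertex -3.027 0.105 -3.239
vertex -2.948 0.821 -3.888
endloop
endfacet
facet normal 0.348 0.932 -0.101
outer loop
vertex -2.289 0.604 -3.623
vertex -2.948 0.821 -3.888
vertex -3.133 1.075 -2.181
endloop
endfacet
facet normal 0.074 -0.674 -0.735
outer loop
vertex -2.948 0.821 -3.888
vertex -3.027 0.105 -3.239
vertex -3.653 0.618 -3.773
endloop
endfacet
facet normal -0.298 0.939 -0.172
outer loop
vertex -2.948 0.821 -3.888
vertex -3.653 0.618 -3.773
vertex -3.133 1.075 -2.181
endloop
endfacet
facet normal 0.074 -0.675 -0.735
outer loop
vertex -3.653 0.618 -3.773
vertex -3.027 0.105 -3.239
vertex -3.991 0.115 -3.345
endloop
endfacet
facet normal -0.792 0.605 0.085
outer loop
vertex -3.653 0.618 -3.773
vertex -3.991 0.115 -3.345
vertex -3.133 1.075 -2.181
endloop
endfacet
facet normal 0.074 -0.674 -0.735
outer loop
vertex -3.991 0.115 -3.345
vertex -3.027 0.105 -3.239
vertex -3.764 -0.395 -2.855
endloop
endfacet
facet normal -0.845 0.124 0.520
outer loop
vertex -3.991 0.115 -3.345
vertex -3.764 -0.395 -2.855
vertex -3.133 1.075 -2.181
endloop
endfacet
facet normal 0.074 -0.674 -0.735
outer loop
vertex -3.764 -0.395 -2.855
vertex -3.027 0.105 -3.239
vertex -3.105 -0.612 -2.59
endloop
endfacet
facet normal -0.425 -0.220 0.878
outer loop
vertex -3.764 -0.395 -2.855
vertex -3.105 -0.612 -2.59
vertex -3.133 1.075 -2.181
endloop
endfacet
facet normal 0.074 -0.674 -0.735
outer loop
vertex -3.105 -0.612 -2.59
vertex -3.027 0.105 -3.239
vertex -2.401 -0.409 -2.705
endloop
endfacet
facet normal 0.220 -0.226 0.949
outer loop
vertex -3.105 -0.612 -2.59
vertex -2.401 -0.409 -2.705
vertex -3.133 1.075 -2.181
endloop
endfacet
facet normal 0.013 -0.067 -0.998
outer loop
vertex 2.423 -1.706 1.606
vertex 1.352 -1.85 1.602
vertex 1.764 -0.853 1.54
endloop
endfacet
facet normal 0.792 0.610 -0.031
outer loop
vertex 2.423 -1.706 1.606
vertex 1.764 -0.853 1.54
vertex 2.398 -1.567 3.681
endloop
endfacet
facet normal 0.792 0.610 -0.031
outer loop
vertex 2.398 -1.567 3.681
vertex 1.764 -0.853 1.54
vertex 1.739 -0.714 3.616
endloop
endfacet
facet normal -0.012 0.067 0.998
outer loop
vertex 2.398 -1.567 3.681
vertex 1.739 -0.714 3.616
vertex 1.328 -1.71 3.678
endloop
endfacet
facet normal 0.012 -0.067 -0.998
outer loop
vertex 1.764 -0.853 1.54
vertex 1.352 -1.85 1.602
vertex 0.694 -0.996 1.537
endloop
endfacet
facet normal -0.132 0.989 -0.068
outer loop
vertex 1.764 -0.853 1.54
vertex 0.694 -0.996 1.537
vertex 1.739 -0.714 3.616
endloop
endfacet
facet normal -0.132 0.989 -0.068
outer loop
vertex 1.739 -0.714 3.616
vertex 0.694 -0.996 1.537
vertex 0.669 -0.857 3.612
endloop
endfacet
facet normal -0.013 0.067 0.998
outer loop
vertex 1.739 -0.714 3.616
vertex 0.669 -0.857 3.612
vertex 1.328 -1.71 3.678
endloop
endfacet
facet normal 0.012 -0.067 -0.998
outer loop
vertex 0.694 -0.996 1.537
vertex 1.352 -1.85 1.602
vertex 0.282 -1.993 1.599
endloop
endfacet
facet normal -0.924 0.380 -0.037
outer loop
vertex 0.694 -0.996 1.537
vertex 0.282 -1.993 1.599
vertex 0.669 -0.857 3.612
endloop
endfacet
facet normal -0.924 0.380 -0.037
outer loop
vertex 0.669 -0.857 3.612
vertex 0.282 -1.993 1.599
vertex 0.257 -1.854 3.674
endloop
endfacet
facet normal -0.013 0.067 0.998
outer loop
vertex 0.669 -0.857 3.612
vertex 0.257 -1.854 3.674
vertex 1.328 -1.71 3.678
endloop
endfacet
facet normal 0.012 -0.067 -0.998
outer loop
vertex 0.282 -1.993 1.599
vertex 1.352 -1.85 1.602
vertex 0.941 -2.846 1.664
endloop
endfacet
facet normal -0.792 -0.610 0.031
outer loop
vertex 0.282 -1.993 1.599
vertex 0.941 -2.846 1.664
vertex 0.257 -1.854 3.674
endloop
endfacet
facet normal -0.792 -0.610 0.031
outer loop
vertex 0.257 -1.854 3.674
vertex 0.941 -2.846 1.664
vertex 0.916 -2.707 3.74
endloop
endfacet
facet normal -0.013 0.067 0.998
outer loop
vertex 0.257 -1.854 3.674
vertex 0.916 -2.707 3.74
vertex 1.328 -1.71 3.678
endloop
endfacet
facet normal 0.013 -0.067 -0.998
outer loop
vertex 0.941 -2.846 1.664
vertex 1.352 -1.85 1.602
vertex 2.011 -2.703 1.668
endloop
endfacet
facet normal 0.132 -0.989 0.068
outer loop
vertex 0.941 -2.846 1.664
vertex 2.011 -2.703 1.668
vertex 0.916 -2.707 3.74
endloop
endfacet
facet normal 0.132 -0.989 0.068
outer loop
vertex 0.916 -2.707 3.74
vertex 2.011 -2.703 1.668
vertex 1.986 -2.564 3.743
endloop
endfacet
facet normal -0.012 0.067 0.998
outer loop
vertex 0.916 -2.707 3.74
vertex 1.986 -2.564 3.743
vertex 1.328 -1.71 3.678
endloop
endfacet
facet normal 0.013 -0.067 -0.998
outer loop
vertex 2.011 -2.703 1.668
vertex 1.352 -1.85 1.602
vertex 2.423 -1.706 1.606
endloop
endfacet
facet normal 0.924 -0.380 0.037
outer loop
vertex 2.011 -2.703 1.668
vertex 2.423 -1.706 1.606
vertex 1.986 -2.564 3.743
endloop
endfacet
facet normal 0.924 -0.380 0.037
outer loop
vertex 1.986 -2.564 3.743
vertex 2.423 -1.706 1.606
vertex 2.398 -1.567 3.681
endloop
endfacet
facet normal -0.012 0.067 0.998
outer loop
vertex 1.986 -2.564 3.743
vertex 2.398 -1.567 3.681
vertex 1.328 -1.71 3.678
endloop
endfacet

endsolid
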